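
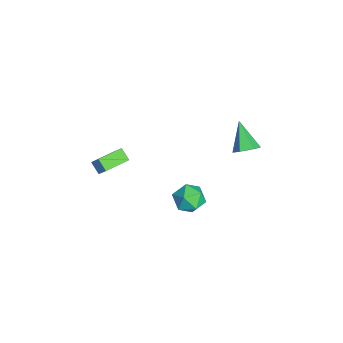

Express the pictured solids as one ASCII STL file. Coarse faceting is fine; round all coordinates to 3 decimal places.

solid 
facet normal -0.595 -0.203 -0.777
outer loop
vertex 1.315 -4.449 0.24
vertex 0.651 -3.172 0.414
vertex 1.87 -4.089 -0.279
endloop
endfacet
facet normal 0.458 -0.881 -0.121
outer loop
vertex 2.929 -3.728 1.106
vertex 1.315 -4.449 0.24
vertex 1.87 -4.089 -0.279
endloop
endfacet
facet normal -0.595 -0.203 -0.778
outer loop
vertex 1.87 -4.089 -0.279
vertex 0.651 -3.172 0.414
vertex 1.206 -2.813 -0.104
endloop
endfacet
facet normal 0.661 0.428 -0.617
outer loop
vertex 1.206 -2.813 -0.104
vertex 2.929 -3.728 1.106
vertex 1.87 -4.089 -0.279
endloop
endfacet
facet normal -0.661 -0.428 0.617
outer loop
vertex 1.315 -4.449 0.24
vertex 1.71 -2.811 1.799
vertex 0.651 -3.172 0.414
endloop
endfacet
facet normal 0.458 -0.881 -0.120
outer loop
vertex 2.374 -4.087 1.624
vertex 1.315 -4.449 0.24
vertex 2.929 -3.728 1.106
endloop
endfacet
facet normal -0.660 -0.428 0.617
outer loop
vertex 2.374 -4.087 1.624
vertex 1.71 -2.811 1.799
vertex 1.315 -4.449 0.24
endloop
endfacet
facet normal -0.458 0.881 0.120
outer loop
vertex 0.651 -3.172 0.414
vertex 1.71 -2.811 1.799
vertex 1.206 -2.813 -0.104
endloop
endfacet
facet normal 0.660 0.428 -0.617
outer loop
vertex 2.265 -2.451 1.28
vertex 2.929 -3.728 1.106
vertex 1.206 -2.813 -0.104
endloop
endfacet
facet normal -0.458 0.881 0.120
outer loop
vertex 1.206 -2.813 -0.104
vertex 1.71 -2.811 1.799
vertex 2.265 -2.451 1.28
endloop
endfacet
facet normal 0.595 0.203 0.778
outer loop
vertex 2.265 -2.451 1.28
vertex 2.374 -4.087 1.624
vertex 2.929 -3.728 1.106
endloop
endfacet
facet normal 0.595 0.203 0.777
outer loop
vertex 1.71 -2.811 1.799
vertex 2.374 -4.087 1.624
vertex 2.265 -2.451 1.28
endloop
endfacet
facet normal -0.870 0.086 0.486
outer loop
vertex 2.661 1.308 -1.13
vertex 2.42 0.364 -1.394
vertex 2.918 0.536 -0.533
endloop
endfacet
facet normal -0.366 0.490 0.791
outer loop
vertex 2.661 1.308 -1.13
vertex 2.918 0.536 -0.533
vertex 3.572 1.287 -0.696
endloop
endfacet
facet normal -0.121 0.946 0.300
outer loop
vertex 2.661 1.308 -1.13
vertex 3.572 1.287 -0.696
vertex 3.478 1.58 -1.657
endloop
endfacet
facet normal -0.474 0.825 -0.308
outer loop
vertex 2.661 1.308 -1.13
vertex 3.478 1.58 -1.657
vertex 2.766 1.01 -2.089
endloop
endfacet
facet normal -0.936 0.293 -0.194
outer loop
vertex 2.661 1.308 -1.13
vertex 2.766 1.01 -2.089
vertex 2.42 0.364 -1.394
endloop
endfacet
facet normal 0.172 0.063 0.983
outer loop
vertex 3.572 1.287 -0.696
vertex 2.918 0.536 -0.533
vertex 3.894 0.33 -0.691
endloop
endfacet
facet normal -0.642 -0.590 0.489
outer loop
vertex 2.918 0.536 -0.533
vertex 2.42 0.364 -1.394
vertex 3.182 -0.24 -1.123
endloop
endfacet
facet normal -0.750 -0.255 -0.611
outer loop
vertex 2.42 0.364 -1.394
vertex 2.766 1.01 -2.089
vertex 3.088 0.053 -2.084
endloop
endfacet
facet normal -0.001 0.605 -0.796
outer loop
vertex 2.766 1.01 -2.089
vertex 3.478 1.58 -1.657
vertex 3.742 0.804 -2.247
endloop
endfacet
facet normal 0.568 0.801 0.189
outer loop
vertex 3.478 1.58 -1.657
vertex 3.572 1.287 -0.696
vertex 4.24 0.976 -1.386
endloop
endfacet
facet normal 0.474 -0.825 0.308
outer loop
vertex 3.999 0.032 -1.65
vertex 3.894 0.33 -0.691
vertex 3.182 -0.24 -1.123
endloop
endfacet
facet normal 0.121 -0.946 -0.300
outer loop
vertex 3.999 0.032 -1.65
vertex 3.182 -0.24 -1.123
vertex 3.088 0.053 -2.084
endloop
endfacet
facet normal 0.366 -0.490 -0.791
outer loop
vertex 3.999 0.032 -1.65
vertex 3.088 0.053 -2.084
vertex 3.742 0.804 -2.247
endloop
endfacet
facet normal 0.870 -0.086 -0.486
outer loop
vertex 3.999 0.032 -1.65
vertex 3.742 0.804 -2.247
vertex 4.24 0.976 -1.386
endloop
endfacet
facet normal 0.936 -0.293 0.194
outer loop
vertex 3.999 0.032 -1.65
vertex 4.24 0.976 -1.386
vertex 3.894 0.33 -0.691
endloop
endfacet
facet normal 0.001 -0.605 0.796
outer loop
vertex 3.182 -0.24 -1.123
vertex 3.894 0.33 -0.691
vertex 2.918 0.536 -0.533
endloop
endfacet
facet normal -0.568 -0.801 -0.189
outer loop
vertex 3.088 0.053 -2.084
vertex 3.182 -0.24 -1.123
vertex 2.42 0.364 -1.394
endloop
endfacet
facet normal -0.172 -0.063 -0.983
outer loop
vertex 3.742 0.804 -2.247
vertex 3.088 0.053 -2.084
vertex 2.766 1.01 -2.089
endloop
endfacet
facet normal 0.642 0.590 -0.489
outer loop
vertex 4.24 0.976 -1.386
vertex 3.742 0.804 -2.247
vertex 3.478 1.58 -1.657
endloop
endfacet
facet normal 0.750 0.255 0.611
outer loop
vertex 3.894 0.33 -0.691
vertex 4.24 0.976 -1.386
vertex 3.572 1.287 -0.696
endloop
endfacet
facet normal 0.705 0.151 -0.693
outer loop
vertex 3.285 3.353 2.577
vertex 2.792 3.78 2.169
vertex 3.242 4.112 2.699
endloop
endfacet
facet normal 0.426 -0.120 0.897
outer loop
vertex 3.285 3.353 2.577
vertex 3.242 4.112 2.699
vertex 1.488 3.5 3.451
endloop
endfacet
facet normal 0.704 0.152 -0.693
outer loop
vertex 3.242 4.112 2.699
vertex 2.792 3.78 2.169
vertex 2.748 4.539 2.291
endloop
endfacet
facet normal 0.047 0.718 0.694
outer loop
vertex 3.242 4.112 2.699
vertex 2.748 4.539 2.291
vertex 1.488 3.5 3.451
endloop
endfacet
facet normal 0.705 0.152 -0.692
outer loop
vertex 2.748 4.539 2.291
vertex 2.792 3.78 2.169
vertex 2.299 4.208 1.761
endloop
endfacet
facet normal -0.618 0.786 0.033
outer loop
vertex 2.748 4.539 2.291
vertex 2.299 4.208 1.761
vertex 1.488 3.5 3.451
endloop
endfacet
facet normal 0.705 0.151 -0.693
outer loop
vertex 2.299 4.208 1.761
vertex 2.792 3.78 2.169
vertex 2.342 3.449 1.639
endloop
endfacet
facet normal -0.904 0.017 -0.427
outer loop
vertex 2.299 4.208 1.761
vertex 2.342 3.449 1.639
vertex 1.488 3.5 3.451
endloop
endfacet
facet normal 0.704 0.152 -0.693
outer loop
vertex 2.342 3.449 1.639
vertex 2.792 3.78 2.169
vertex 2.836 3.021 2.047
endloop
endfacet
facet normal -0.526 -0.821 -0.225
outer loop
vertex 2.342 3.449 1.639
vertex 2.836 3.021 2.047
vertex 1.488 3.5 3.451
endloop
endfacet
facet normal 0.705 0.152 -0.693
outer loop
vertex 2.836 3.021 2.047
vertex 2.792 3.78 2.169
vertex 3.285 3.353 2.577
endloop
endfacet
facet normal 0.140 -0.888 0.438
outer loop
vertex 2.836 3.021 2.047
vertex 3.285 3.353 2.577
vertex 1.488 3.5 3.451
endloop
endfacet

endsolid


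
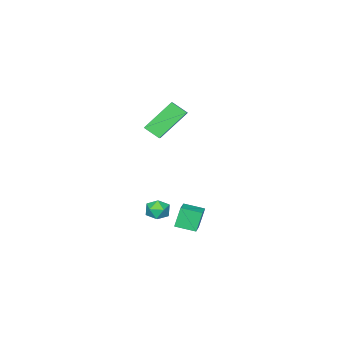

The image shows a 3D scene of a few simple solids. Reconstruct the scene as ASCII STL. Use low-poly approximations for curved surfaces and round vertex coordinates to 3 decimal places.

solid 
facet normal 0.453 0.401 0.796
outer loop
vertex 2.766 2.975 -3.053
vertex 2.624 2.395 -2.68
vertex 3.225 2.441 -3.045
endloop
endfacet
facet normal 0.743 0.642 0.189
outer loop
vertex 2.766 2.975 -3.053
vertex 3.225 2.441 -3.045
vertex 3.087 2.778 -3.648
endloop
endfacet
facet normal 0.229 0.954 -0.192
outer loop
vertex 2.766 2.975 -3.053
vertex 3.087 2.778 -3.648
vertex 2.402 2.941 -3.655
endloop
endfacet
facet normal -0.380 0.908 0.178
outer loop
vertex 2.766 2.975 -3.053
vertex 2.402 2.941 -3.655
vertex 2.116 2.704 -3.057
endloop
endfacet
facet normal -0.241 0.566 0.788
outer loop
vertex 2.766 2.975 -3.053
vertex 2.116 2.704 -3.057
vertex 2.624 2.395 -2.68
endloop
endfacet
facet normal 0.980 0.078 -0.181
outer loop
vertex 3.087 2.778 -3.648
vertex 3.225 2.441 -3.045
vertex 3.144 2.076 -3.643
endloop
endfacet
facet normal 0.511 -0.311 0.802
outer loop
vertex 3.225 2.441 -3.045
vertex 2.624 2.395 -2.68
vertex 2.858 1.839 -3.045
endloop
endfacet
facet normal -0.613 -0.044 0.789
outer loop
vertex 2.624 2.395 -2.68
vertex 2.116 2.704 -3.057
vertex 2.173 2.002 -3.052
endloop
endfacet
facet normal -0.837 0.510 -0.198
outer loop
vertex 2.116 2.704 -3.057
vertex 2.402 2.941 -3.655
vertex 2.035 2.339 -3.655
endloop
endfacet
facet normal 0.147 0.585 -0.797
outer loop
vertex 2.402 2.941 -3.655
vertex 3.087 2.778 -3.648
vertex 2.636 2.385 -4.02
endloop
endfacet
facet normal 0.380 -0.908 -0.178
outer loop
vertex 2.494 1.805 -3.647
vertex 3.144 2.076 -3.643
vertex 2.858 1.839 -3.045
endloop
endfacet
facet normal -0.229 -0.954 0.192
outer loop
vertex 2.494 1.805 -3.647
vertex 2.858 1.839 -3.045
vertex 2.173 2.002 -3.052
endloop
endfacet
facet normal -0.743 -0.642 -0.189
outer loop
vertex 2.494 1.805 -3.647
vertex 2.173 2.002 -3.052
vertex 2.035 2.339 -3.655
endloop
endfacet
facet normal -0.453 -0.401 -0.796
outer loop
vertex 2.494 1.805 -3.647
vertex 2.035 2.339 -3.655
vertex 2.636 2.385 -4.02
endloop
endfacet
facet normal 0.241 -0.566 -0.788
outer loop
vertex 2.494 1.805 -3.647
vertex 2.636 2.385 -4.02
vertex 3.144 2.076 -3.643
endloop
endfacet
facet normal 0.837 -0.510 0.198
outer loop
vertex 2.858 1.839 -3.045
vertex 3.144 2.076 -3.643
vertex 3.225 2.441 -3.045
endloop
endfacet
facet normal -0.147 -0.585 0.797
outer loop
vertex 2.173 2.002 -3.052
vertex 2.858 1.839 -3.045
vertex 2.624 2.395 -2.68
endloop
endfacet
facet normal -0.980 -0.078 0.181
outer loop
vertex 2.035 2.339 -3.655
vertex 2.173 2.002 -3.052
vertex 2.116 2.704 -3.057
endloop
endfacet
facet normal -0.511 0.311 -0.802
outer loop
vertex 2.636 2.385 -4.02
vertex 2.035 2.339 -3.655
vertex 2.402 2.941 -3.655
endloop
endfacet
facet normal 0.613 0.044 -0.789
outer loop
vertex 3.144 2.076 -3.643
vertex 2.636 2.385 -4.02
vertex 3.087 2.778 -3.648
endloop
endfacet
facet normal -0.691 0.221 0.688
outer loop
vertex 1.084 1.848 3.463
vertex 1.614 2.331 3.84
vertex 0.783 2.605 2.918
endloop
endfacet
facet normal -0.655 -0.595 -0.466
outer loop
vertex 2.206 2.149 1.5
vertex 1.084 1.848 3.463
vertex 0.783 2.605 2.918
endloop
endfacet
facet normal -0.691 0.222 0.688
outer loop
vertex 0.783 2.605 2.918
vertex 1.614 2.331 3.84
vertex 1.313 3.088 3.294
endloop
endfacet
facet normal -0.308 0.771 -0.557
outer loop
vertex 1.313 3.088 3.294
vertex 2.206 2.149 1.5
vertex 0.783 2.605 2.918
endloop
endfacet
facet normal 0.307 -0.772 0.557
outer loop
vertex 1.084 1.848 3.463
vertex 3.037 1.875 2.422
vertex 1.614 2.331 3.84
endloop
endfacet
facet normal -0.654 -0.596 -0.465
outer loop
vertex 2.507 1.392 2.046
vertex 1.084 1.848 3.463
vertex 2.206 2.149 1.5
endloop
endfacet
facet normal 0.308 -0.771 0.557
outer loop
vertex 2.507 1.392 2.046
vertex 3.037 1.875 2.422
vertex 1.084 1.848 3.463
endloop
endfacet
facet normal 0.655 0.596 0.465
outer loop
vertex 1.614 2.331 3.84
vertex 3.037 1.875 2.422
vertex 1.313 3.088 3.294
endloop
endfacet
facet normal -0.307 0.772 -0.557
outer loop
vertex 2.736 2.632 1.877
vertex 2.206 2.149 1.5
vertex 1.313 3.088 3.294
endloop
endfacet
facet normal 0.655 0.596 0.466
outer loop
vertex 1.313 3.088 3.294
vertex 3.037 1.875 2.422
vertex 2.736 2.632 1.877
endloop
endfacet
facet normal 0.691 -0.221 -0.688
outer loop
vertex 2.736 2.632 1.877
vertex 2.507 1.392 2.046
vertex 2.206 2.149 1.5
endloop
endfacet
facet normal 0.690 -0.221 -0.689
outer loop
vertex 3.037 1.875 2.422
vertex 2.507 1.392 2.046
vertex 2.736 2.632 1.877
endloop
endfacet
facet normal -0.552 0.808 -0.208
outer loop
vertex 1.0 4.069 -3.219
vertex 1.816 4.706 -2.91
vertex 1.431 4.07 -4.36
endloop
endfacet
facet normal -0.755 -0.590 -0.286
outer loop
vertex 2.044 3.174 -4.13
vertex 1.0 4.069 -3.219
vertex 1.431 4.07 -4.36
endloop
endfacet
facet normal -0.553 0.807 -0.207
outer loop
vertex 1.431 4.07 -4.36
vertex 1.816 4.706 -2.91
vertex 2.247 4.708 -4.051
endloop
endfacet
facet normal 0.353 0.001 -0.936
outer loop
vertex 2.247 4.708 -4.051
vertex 2.044 3.174 -4.13
vertex 1.431 4.07 -4.36
endloop
endfacet
facet normal -0.353 -0.001 0.936
outer loop
vertex 1.0 4.069 -3.219
vertex 2.429 3.81 -2.68
vertex 1.816 4.706 -2.91
endloop
endfacet
facet normal -0.755 -0.590 -0.286
outer loop
vertex 1.613 3.172 -2.989
vertex 1.0 4.069 -3.219
vertex 2.044 3.174 -4.13
endloop
endfacet
facet normal -0.353 -0.001 0.936
outer loop
vertex 1.613 3.172 -2.989
vertex 2.429 3.81 -2.68
vertex 1.0 4.069 -3.219
endloop
endfacet
facet normal 0.755 0.590 0.286
outer loop
vertex 1.816 4.706 -2.91
vertex 2.429 3.81 -2.68
vertex 2.247 4.708 -4.051
endloop
endfacet
facet normal 0.353 0.001 -0.936
outer loop
vertex 2.86 3.811 -3.821
vertex 2.044 3.174 -4.13
vertex 2.247 4.708 -4.051
endloop
endfacet
facet normal 0.755 0.590 0.286
outer loop
vertex 2.247 4.708 -4.051
vertex 2.429 3.81 -2.68
vertex 2.86 3.811 -3.821
endloop
endfacet
facet normal 0.552 -0.808 0.207
outer loop
vertex 2.86 3.811 -3.821
vertex 1.613 3.172 -2.989
vertex 2.044 3.174 -4.13
endloop
endfacet
facet normal 0.552 -0.807 0.208
outer loop
vertex 2.429 3.81 -2.68
vertex 1.613 3.172 -2.989
vertex 2.86 3.811 -3.821
endloop
endfacet

endsolid


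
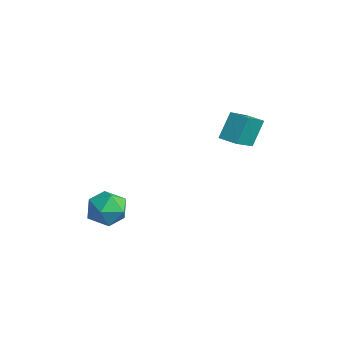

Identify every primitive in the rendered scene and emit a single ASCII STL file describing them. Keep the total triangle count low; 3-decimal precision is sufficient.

solid 
facet normal -0.907 -0.415 0.071
outer loop
vertex -0.361 1.705 4.808
vertex -1.111 3.157 3.708
vertex -0.081 0.873 3.518
endloop
endfacet
facet normal 0.381 -0.737 0.558
outer loop
vertex 0.771 1.263 3.452
vertex -0.361 1.705 4.808
vertex -0.081 0.873 3.518
endloop
endfacet
facet normal -0.907 -0.415 0.072
outer loop
vertex -0.081 0.873 3.518
vertex -1.111 3.157 3.708
vertex -0.832 2.325 2.419
endloop
endfacet
facet normal 0.180 -0.533 -0.827
outer loop
vertex -0.832 2.325 2.419
vertex 0.771 1.263 3.452
vertex -0.081 0.873 3.518
endloop
endfacet
facet normal -0.180 0.533 0.827
outer loop
vertex -0.361 1.705 4.808
vertex -0.259 3.547 3.642
vertex -1.111 3.157 3.708
endloop
endfacet
facet normal 0.381 -0.737 0.558
outer loop
vertex 0.492 2.095 4.741
vertex -0.361 1.705 4.808
vertex 0.771 1.263 3.452
endloop
endfacet
facet normal -0.179 0.533 0.827
outer loop
vertex 0.492 2.095 4.741
vertex -0.259 3.547 3.642
vertex -0.361 1.705 4.808
endloop
endfacet
facet normal -0.381 0.737 -0.558
outer loop
vertex -1.111 3.157 3.708
vertex -0.259 3.547 3.642
vertex -0.832 2.325 2.419
endloop
endfacet
facet normal 0.179 -0.534 -0.827
outer loop
vertex 0.021 2.715 2.352
vertex 0.771 1.263 3.452
vertex -0.832 2.325 2.419
endloop
endfacet
facet normal -0.381 0.737 -0.558
outer loop
vertex -0.832 2.325 2.419
vertex -0.259 3.547 3.642
vertex 0.021 2.715 2.352
endloop
endfacet
facet normal 0.907 0.415 -0.071
outer loop
vertex 0.021 2.715 2.352
vertex 0.492 2.095 4.741
vertex 0.771 1.263 3.452
endloop
endfacet
facet normal 0.907 0.415 -0.071
outer loop
vertex -0.259 3.547 3.642
vertex 0.492 2.095 4.741
vertex 0.021 2.715 2.352
endloop
endfacet
facet normal -0.049 0.958 -0.284
outer loop
vertex -3.208 -2.319 -2.662
vertex -4.303 -2.299 -2.404
vertex -3.536 -2.029 -1.626
endloop
endfacet
facet normal 0.600 0.799 -0.034
outer loop
vertex -3.208 -2.319 -2.662
vertex -3.536 -2.029 -1.626
vertex -2.646 -2.703 -1.767
endloop
endfacet
facet normal 0.864 0.266 -0.428
outer loop
vertex -3.208 -2.319 -2.662
vertex -2.646 -2.703 -1.767
vertex -2.863 -3.389 -2.632
endloop
endfacet
facet normal 0.377 0.096 -0.921
outer loop
vertex -3.208 -2.319 -2.662
vertex -2.863 -3.389 -2.632
vertex -3.886 -3.139 -3.025
endloop
endfacet
facet normal -0.186 0.523 -0.832
outer loop
vertex -3.208 -2.319 -2.662
vertex -3.886 -3.139 -3.025
vertex -4.303 -2.299 -2.404
endloop
endfacet
facet normal 0.527 0.563 0.637
outer loop
vertex -2.646 -2.703 -1.767
vertex -3.536 -2.029 -1.626
vertex -3.394 -2.921 -0.955
endloop
endfacet
facet normal -0.524 0.820 0.232
outer loop
vertex -3.536 -2.029 -1.626
vertex -4.303 -2.299 -2.404
vertex -4.417 -2.671 -1.348
endloop
endfacet
facet normal -0.746 0.115 -0.656
outer loop
vertex -4.303 -2.299 -2.404
vertex -3.886 -3.139 -3.025
vertex -4.634 -3.357 -2.213
endloop
endfacet
facet normal 0.167 -0.576 -0.801
outer loop
vertex -3.886 -3.139 -3.025
vertex -2.863 -3.389 -2.632
vertex -3.744 -4.031 -2.354
endloop
endfacet
facet normal 0.954 -0.299 -0.002
outer loop
vertex -2.863 -3.389 -2.632
vertex -2.646 -2.703 -1.767
vertex -2.977 -3.761 -1.576
endloop
endfacet
facet normal -0.377 -0.096 0.921
outer loop
vertex -4.072 -3.741 -1.318
vertex -3.394 -2.921 -0.955
vertex -4.417 -2.671 -1.348
endloop
endfacet
facet normal -0.864 -0.266 0.428
outer loop
vertex -4.072 -3.741 -1.318
vertex -4.417 -2.671 -1.348
vertex -4.634 -3.357 -2.213
endloop
endfacet
facet normal -0.600 -0.799 0.034
outer loop
vertex -4.072 -3.741 -1.318
vertex -4.634 -3.357 -2.213
vertex -3.744 -4.031 -2.354
endloop
endfacet
facet normal 0.049 -0.958 0.284
outer loop
vertex -4.072 -3.741 -1.318
vertex -3.744 -4.031 -2.354
vertex -2.977 -3.761 -1.576
endloop
endfacet
facet normal 0.186 -0.523 0.832
outer loop
vertex -4.072 -3.741 -1.318
vertex -2.977 -3.761 -1.576
vertex -3.394 -2.921 -0.955
endloop
endfacet
facet normal -0.167 0.576 0.801
outer loop
vertex -4.417 -2.671 -1.348
vertex -3.394 -2.921 -0.955
vertex -3.536 -2.029 -1.626
endloop
endfacet
facet normal -0.954 0.299 0.002
outer loop
vertex -4.634 -3.357 -2.213
vertex -4.417 -2.671 -1.348
vertex -4.303 -2.299 -2.404
endloop
endfacet
facet normal -0.527 -0.563 -0.637
outer loop
vertex -3.744 -4.031 -2.354
vertex -4.634 -3.357 -2.213
vertex -3.886 -3.139 -3.025
endloop
endfacet
facet normal 0.524 -0.820 -0.232
outer loop
vertex -2.977 -3.761 -1.576
vertex -3.744 -4.031 -2.354
vertex -2.863 -3.389 -2.632
endloop
endfacet
facet normal 0.746 -0.115 0.656
outer loop
vertex -3.394 -2.921 -0.955
vertex -2.977 -3.761 -1.576
vertex -2.646 -2.703 -1.767
endloop
endfacet

endsolid


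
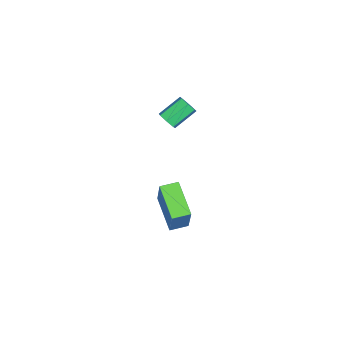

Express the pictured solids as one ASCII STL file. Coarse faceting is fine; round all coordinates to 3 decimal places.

solid 
facet normal -0.771 -0.453 0.447
outer loop
vertex 2.984 2.19 -1.081
vertex 2.578 2.956 -1.005
vertex 2.158 1.92 -2.782
endloop
endfacet
facet normal 0.466 -0.880 -0.087
outer loop
vertex 3.562 2.744 -3.595
vertex 2.984 2.19 -1.081
vertex 2.158 1.92 -2.782
endloop
endfacet
facet normal -0.771 -0.454 0.447
outer loop
vertex 2.158 1.92 -2.782
vertex 2.578 2.956 -1.005
vertex 1.752 2.685 -2.706
endloop
endfacet
facet normal -0.433 -0.141 -0.890
outer loop
vertex 1.752 2.685 -2.706
vertex 3.562 2.744 -3.595
vertex 2.158 1.92 -2.782
endloop
endfacet
facet normal 0.433 0.141 0.890
outer loop
vertex 2.984 2.19 -1.081
vertex 3.982 3.78 -1.818
vertex 2.578 2.956 -1.005
endloop
endfacet
facet normal 0.467 -0.880 -0.087
outer loop
vertex 4.388 3.015 -1.894
vertex 2.984 2.19 -1.081
vertex 3.562 2.744 -3.595
endloop
endfacet
facet normal 0.433 0.141 0.890
outer loop
vertex 4.388 3.015 -1.894
vertex 3.982 3.78 -1.818
vertex 2.984 2.19 -1.081
endloop
endfacet
facet normal -0.467 0.880 0.086
outer loop
vertex 2.578 2.956 -1.005
vertex 3.982 3.78 -1.818
vertex 1.752 2.685 -2.706
endloop
endfacet
facet normal -0.433 -0.141 -0.890
outer loop
vertex 3.156 3.51 -3.519
vertex 3.562 2.744 -3.595
vertex 1.752 2.685 -2.706
endloop
endfacet
facet normal -0.467 0.880 0.087
outer loop
vertex 1.752 2.685 -2.706
vertex 3.982 3.78 -1.818
vertex 3.156 3.51 -3.519
endloop
endfacet
facet normal 0.771 0.453 -0.447
outer loop
vertex 3.156 3.51 -3.519
vertex 4.388 3.015 -1.894
vertex 3.562 2.744 -3.595
endloop
endfacet
facet normal 0.771 0.454 -0.447
outer loop
vertex 3.982 3.78 -1.818
vertex 4.388 3.015 -1.894
vertex 3.156 3.51 -3.519
endloop
endfacet
facet normal 0.555 -0.627 -0.546
outer loop
vertex 2.309 2.374 2.894
vertex 1.912 2.311 2.563
vertex 2.295 2.663 2.548
endloop
endfacet
facet normal 0.831 0.443 0.336
outer loop
vertex 2.309 2.374 2.894
vertex 2.295 2.663 2.548
vertex 1.604 3.171 3.587
endloop
endfacet
facet normal 0.831 0.443 0.336
outer loop
vertex 1.604 3.171 3.587
vertex 2.295 2.663 2.548
vertex 1.59 3.46 3.241
endloop
endfacet
facet normal -0.554 0.628 0.547
outer loop
vertex 1.604 3.171 3.587
vertex 1.59 3.46 3.241
vertex 1.208 3.109 3.257
endloop
endfacet
facet normal 0.555 -0.628 -0.546
outer loop
vertex 2.295 2.663 2.548
vertex 1.912 2.311 2.563
vertex 1.993 2.687 2.213
endloop
endfacet
facet normal 0.495 0.777 -0.390
outer loop
vertex 2.295 2.663 2.548
vertex 1.993 2.687 2.213
vertex 1.59 3.46 3.241
endloop
endfacet
facet normal 0.495 0.776 -0.390
outer loop
vertex 1.59 3.46 3.241
vertex 1.993 2.687 2.213
vertex 1.288 3.485 2.907
endloop
endfacet
facet normal -0.554 0.627 0.548
outer loop
vertex 1.59 3.46 3.241
vertex 1.288 3.485 2.907
vertex 1.208 3.109 3.257
endloop
endfacet
facet normal 0.555 -0.628 -0.546
outer loop
vertex 1.993 2.687 2.213
vertex 1.912 2.311 2.563
vertex 1.63 2.428 2.142
endloop
endfacet
facet normal -0.214 0.526 -0.823
outer loop
vertex 1.993 2.687 2.213
vertex 1.63 2.428 2.142
vertex 1.288 3.485 2.907
endloop
endfacet
facet normal -0.215 0.526 -0.823
outer loop
vertex 1.288 3.485 2.907
vertex 1.63 2.428 2.142
vertex 0.926 3.226 2.836
endloop
endfacet
facet normal -0.556 0.627 0.546
outer loop
vertex 1.288 3.485 2.907
vertex 0.926 3.226 2.836
vertex 1.208 3.109 3.257
endloop
endfacet
facet normal 0.554 -0.628 -0.546
outer loop
vertex 1.63 2.428 2.142
vertex 1.912 2.311 2.563
vertex 1.48 2.081 2.389
endloop
endfacet
facet normal -0.763 -0.122 -0.634
outer loop
vertex 1.63 2.428 2.142
vertex 1.48 2.081 2.389
vertex 0.926 3.226 2.836
endloop
endfacet
facet normal -0.762 -0.120 -0.637
outer loop
vertex 0.926 3.226 2.836
vertex 1.48 2.081 2.389
vertex 0.775 2.879 3.082
endloop
endfacet
facet normal -0.554 0.628 0.546
outer loop
vertex 0.926 3.226 2.836
vertex 0.775 2.879 3.082
vertex 1.208 3.109 3.257
endloop
endfacet
facet normal 0.554 -0.628 -0.546
outer loop
vertex 1.48 2.081 2.389
vertex 1.912 2.311 2.563
vertex 1.655 1.908 2.766
endloop
endfacet
facet normal -0.736 -0.677 0.031
outer loop
vertex 1.48 2.081 2.389
vertex 1.655 1.908 2.766
vertex 0.775 2.879 3.082
endloop
endfacet
facet normal -0.736 -0.677 0.031
outer loop
vertex 0.775 2.879 3.082
vertex 1.655 1.908 2.766
vertex 0.951 2.705 3.46
endloop
endfacet
facet normal -0.554 0.627 0.547
outer loop
vertex 0.775 2.879 3.082
vertex 0.951 2.705 3.46
vertex 1.208 3.109 3.257
endloop
endfacet
facet normal 0.554 -0.628 -0.546
outer loop
vertex 1.655 1.908 2.766
vertex 1.912 2.311 2.563
vertex 2.024 2.038 2.991
endloop
endfacet
facet normal -0.155 -0.723 0.673
outer loop
vertex 1.655 1.908 2.766
vertex 2.024 2.038 2.991
vertex 0.951 2.705 3.46
endloop
endfacet
facet normal -0.156 -0.723 0.673
outer loop
vertex 0.951 2.705 3.46
vertex 2.024 2.038 2.991
vertex 1.319 2.835 3.685
endloop
endfacet
facet normal -0.555 0.627 0.546
outer loop
vertex 0.951 2.705 3.46
vertex 1.319 2.835 3.685
vertex 1.208 3.109 3.257
endloop
endfacet
facet normal 0.555 -0.628 -0.546
outer loop
vertex 2.024 2.038 2.991
vertex 1.912 2.311 2.563
vertex 2.309 2.374 2.894
endloop
endfacet
facet normal 0.542 -0.226 0.810
outer loop
vertex 2.024 2.038 2.991
vertex 2.309 2.374 2.894
vertex 1.319 2.835 3.685
endloop
endfacet
facet normal 0.543 -0.224 0.810
outer loop
vertex 1.319 2.835 3.685
vertex 2.309 2.374 2.894
vertex 1.604 3.171 3.587
endloop
endfacet
facet normal -0.554 0.629 0.546
outer loop
vertex 1.319 2.835 3.685
vertex 1.604 3.171 3.587
vertex 1.208 3.109 3.257
endloop
endfacet

endsolid


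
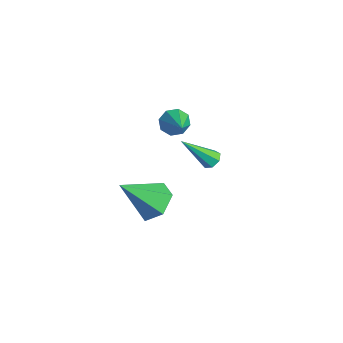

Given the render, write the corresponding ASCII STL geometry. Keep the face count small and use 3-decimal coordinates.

solid 
facet normal -0.834 0.221 -0.506
outer loop
vertex 0.7 -0.57 0.247
vertex 0.439 -0.255 0.815
vertex 0.825 -0.049 0.269
endloop
endfacet
facet normal 0.766 -0.158 -0.623
outer loop
vertex 0.7 -0.57 0.247
vertex 0.825 -0.049 0.269
vertex 1.841 -0.625 1.665
endloop
endfacet
facet normal -0.834 0.219 -0.507
outer loop
vertex 0.825 -0.049 0.269
vertex 0.439 -0.255 0.815
vertex 0.723 0.351 0.61
endloop
endfacet
facet normal 0.783 0.507 -0.361
outer loop
vertex 0.825 -0.049 0.269
vertex 0.723 0.351 0.61
vertex 1.841 -0.625 1.665
endloop
endfacet
facet normal -0.835 0.221 -0.504
outer loop
vertex 0.723 0.351 0.61
vertex 0.439 -0.255 0.815
vertex 0.456 0.396 1.072
endloop
endfacet
facet normal 0.517 0.828 0.218
outer loop
vertex 0.723 0.351 0.61
vertex 0.456 0.396 1.072
vertex 1.841 -0.625 1.665
endloop
endfacet
facet normal -0.834 0.221 -0.505
outer loop
vertex 0.456 0.396 1.072
vertex 0.439 -0.255 0.815
vertex 0.178 0.06 1.384
endloop
endfacet
facet normal 0.124 0.618 0.776
outer loop
vertex 0.456 0.396 1.072
vertex 0.178 0.06 1.384
vertex 1.841 -0.625 1.665
endloop
endfacet
facet normal -0.835 0.220 -0.505
outer loop
vertex 0.178 0.06 1.384
vertex 0.439 -0.255 0.815
vertex 0.054 -0.461 1.362
endloop
endfacet
facet normal -0.167 -0.002 0.986
outer loop
vertex 0.178 0.06 1.384
vertex 0.054 -0.461 1.362
vertex 1.841 -0.625 1.665
endloop
endfacet
facet normal -0.835 0.221 -0.504
outer loop
vertex 0.054 -0.461 1.362
vertex 0.439 -0.255 0.815
vertex 0.155 -0.861 1.02
endloop
endfacet
facet normal -0.184 -0.665 0.724
outer loop
vertex 0.054 -0.461 1.362
vertex 0.155 -0.861 1.02
vertex 1.841 -0.625 1.665
endloop
endfacet
facet normal -0.834 0.220 -0.506
outer loop
vertex 0.155 -0.861 1.02
vertex 0.439 -0.255 0.815
vertex 0.423 -0.906 0.559
endloop
endfacet
facet normal 0.083 -0.986 0.144
outer loop
vertex 0.155 -0.861 1.02
vertex 0.423 -0.906 0.559
vertex 1.841 -0.625 1.665
endloop
endfacet
facet normal -0.835 0.219 -0.505
outer loop
vertex 0.423 -0.906 0.559
vertex 0.439 -0.255 0.815
vertex 0.7 -0.57 0.247
endloop
endfacet
facet normal 0.476 -0.776 -0.413
outer loop
vertex 0.423 -0.906 0.559
vertex 0.7 -0.57 0.247
vertex 1.841 -0.625 1.665
endloop
endfacet
facet normal 0.169 0.640 -0.749
outer loop
vertex -1.239 2.51 -4.861
vertex -1.727 2.728 -4.785
vertex -1.257 2.868 -4.559
endloop
endfacet
facet normal 0.923 -0.220 0.316
outer loop
vertex -1.239 2.51 -4.861
vertex -1.257 2.868 -4.559
vertex -2.093 1.352 -3.175
endloop
endfacet
facet normal 0.170 0.640 -0.749
outer loop
vertex -1.257 2.868 -4.559
vertex -1.727 2.728 -4.785
vertex -1.629 3.121 -4.427
endloop
endfacet
facet normal 0.533 0.391 0.750
outer loop
vertex -1.257 2.868 -4.559
vertex -1.629 3.121 -4.427
vertex -2.093 1.352 -3.175
endloop
endfacet
facet normal 0.172 0.640 -0.749
outer loop
vertex -1.629 3.121 -4.427
vertex -1.727 2.728 -4.785
vertex -2.075 3.078 -4.566
endloop
endfacet
facet normal -0.290 0.602 0.744
outer loop
vertex -1.629 3.121 -4.427
vertex -2.075 3.078 -4.566
vertex -2.093 1.352 -3.175
endloop
endfacet
facet normal 0.171 0.639 -0.750
outer loop
vertex -2.075 3.078 -4.566
vertex -1.727 2.728 -4.785
vertex -2.259 2.772 -4.869
endloop
endfacet
facet normal -0.919 0.253 0.302
outer loop
vertex -2.075 3.078 -4.566
vertex -2.259 2.772 -4.869
vertex -2.093 1.352 -3.175
endloop
endfacet
facet normal 0.171 0.640 -0.749
outer loop
vertex -2.259 2.772 -4.869
vertex -1.727 2.728 -4.785
vertex -2.042 2.433 -5.109
endloop
endfacet
facet normal -0.886 -0.394 -0.244
outer loop
vertex -2.259 2.772 -4.869
vertex -2.042 2.433 -5.109
vertex -2.093 1.352 -3.175
endloop
endfacet
facet normal 0.170 0.641 -0.749
outer loop
vertex -2.042 2.433 -5.109
vertex -1.727 2.728 -4.785
vertex -1.588 2.316 -5.106
endloop
endfacet
facet normal -0.216 -0.850 -0.481
outer loop
vertex -2.042 2.433 -5.109
vertex -1.588 2.316 -5.106
vertex -2.093 1.352 -3.175
endloop
endfacet
facet normal 0.170 0.641 -0.749
outer loop
vertex -1.588 2.316 -5.106
vertex -1.727 2.728 -4.785
vertex -1.239 2.51 -4.861
endloop
endfacet
facet normal 0.592 -0.772 -0.231
outer loop
vertex -1.588 2.316 -5.106
vertex -1.239 2.51 -4.861
vertex -2.093 1.352 -3.175
endloop
endfacet
facet normal 0.137 0.682 -0.718
outer loop
vertex 3.73 -2.017 -0.647
vertex 3.225 -2.601 -1.298
vertex 2.73 -1.917 -0.743
endloop
endfacet
facet normal -0.047 0.408 0.912
outer loop
vertex 3.73 -2.017 -0.647
vertex 2.73 -1.917 -0.743
vertex 2.935 -4.039 0.218
endloop
endfacet
facet normal 0.137 0.682 -0.718
outer loop
vertex 2.73 -1.917 -0.743
vertex 3.225 -2.601 -1.298
vertex 2.224 -2.501 -1.394
endloop
endfacet
facet normal -0.842 0.153 0.517
outer loop
vertex 2.73 -1.917 -0.743
vertex 2.224 -2.501 -1.394
vertex 2.935 -4.039 0.218
endloop
endfacet
facet normal 0.137 0.683 -0.718
outer loop
vertex 2.224 -2.501 -1.394
vertex 3.225 -2.601 -1.298
vertex 2.719 -3.184 -1.949
endloop
endfacet
facet normal -0.848 -0.517 -0.120
outer loop
vertex 2.224 -2.501 -1.394
vertex 2.719 -3.184 -1.949
vertex 2.935 -4.039 0.218
endloop
endfacet
facet normal 0.137 0.683 -0.718
outer loop
vertex 2.719 -3.184 -1.949
vertex 3.225 -2.601 -1.298
vertex 3.719 -3.284 -1.853
endloop
endfacet
facet normal -0.058 -0.931 -0.361
outer loop
vertex 2.719 -3.184 -1.949
vertex 3.719 -3.284 -1.853
vertex 2.935 -4.039 0.218
endloop
endfacet
facet normal 0.137 0.683 -0.718
outer loop
vertex 3.719 -3.284 -1.853
vertex 3.225 -2.601 -1.298
vertex 4.225 -2.701 -1.202
endloop
endfacet
facet normal 0.737 -0.676 0.033
outer loop
vertex 3.719 -3.284 -1.853
vertex 4.225 -2.701 -1.202
vertex 2.935 -4.039 0.218
endloop
endfacet
facet normal 0.137 0.682 -0.718
outer loop
vertex 4.225 -2.701 -1.202
vertex 3.225 -2.601 -1.298
vertex 3.73 -2.017 -0.647
endloop
endfacet
facet normal 0.743 -0.006 0.669
outer loop
vertex 4.225 -2.701 -1.202
vertex 3.73 -2.017 -0.647
vertex 2.935 -4.039 0.218
endloop
endfacet

endsolid


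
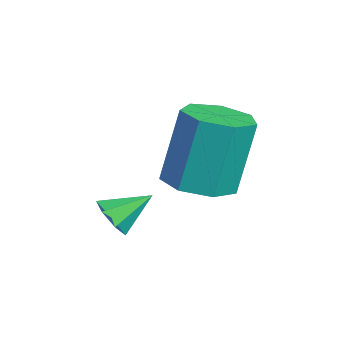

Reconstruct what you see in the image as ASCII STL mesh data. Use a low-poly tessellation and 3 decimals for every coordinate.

solid 
facet normal 0.055 -0.833 -0.550
outer loop
vertex 0.278 -1.124 -1.743
vertex -0.281 -1.137 -1.779
vertex 0.085 -0.887 -2.121
endloop
endfacet
facet normal 0.802 0.597 -0.035
outer loop
vertex 0.278 -1.124 -1.743
vertex 0.085 -0.887 -2.121
vertex -0.339 -0.263 -1.201
endloop
endfacet
facet normal 0.054 -0.833 -0.551
outer loop
vertex 0.085 -0.887 -2.121
vertex -0.281 -1.137 -1.779
vertex -0.383 -0.838 -2.241
endloop
endfacet
facet normal 0.212 0.851 -0.480
outer loop
vertex 0.085 -0.887 -2.121
vertex -0.383 -0.838 -2.241
vertex -0.339 -0.263 -1.201
endloop
endfacet
facet normal 0.057 -0.832 -0.551
outer loop
vertex -0.383 -0.838 -2.241
vertex -0.281 -1.137 -1.779
vertex -0.775 -1.015 -2.014
endloop
endfacet
facet normal -0.555 0.737 -0.384
outer loop
vertex -0.383 -0.838 -2.241
vertex -0.775 -1.015 -2.014
vertex -0.339 -0.263 -1.201
endloop
endfacet
facet normal 0.056 -0.833 -0.551
outer loop
vertex -0.775 -1.015 -2.014
vertex -0.281 -1.137 -1.779
vertex -0.794 -1.284 -1.609
endloop
endfacet
facet normal -0.923 0.339 0.182
outer loop
vertex -0.775 -1.015 -2.014
vertex -0.794 -1.284 -1.609
vertex -0.339 -0.263 -1.201
endloop
endfacet
facet normal 0.056 -0.833 -0.551
outer loop
vertex -0.794 -1.284 -1.609
vertex -0.281 -1.137 -1.779
vertex -0.427 -1.442 -1.333
endloop
endfacet
facet normal -0.612 -0.043 0.790
outer loop
vertex -0.794 -1.284 -1.609
vertex -0.427 -1.442 -1.333
vertex -0.339 -0.263 -1.201
endloop
endfacet
facet normal 0.055 -0.832 -0.551
outer loop
vertex -0.427 -1.442 -1.333
vertex -0.281 -1.137 -1.779
vertex 0.05 -1.371 -1.393
endloop
endfacet
facet normal 0.142 -0.121 0.983
outer loop
vertex -0.427 -1.442 -1.333
vertex 0.05 -1.371 -1.393
vertex -0.339 -0.263 -1.201
endloop
endfacet
facet normal 0.055 -0.832 -0.552
outer loop
vertex 0.05 -1.371 -1.393
vertex -0.281 -1.137 -1.779
vertex 0.278 -1.124 -1.743
endloop
endfacet
facet normal 0.770 0.163 0.617
outer loop
vertex 0.05 -1.371 -1.393
vertex 0.278 -1.124 -1.743
vertex -0.339 -0.263 -1.201
endloop
endfacet
facet normal 0.097 -0.231 -0.968
outer loop
vertex -0.711 1.087 -1.57
vertex -1.57 0.903 -1.612
vertex -1.166 1.671 -1.755
endloop
endfacet
facet normal 0.797 0.601 -0.064
outer loop
vertex -0.711 1.087 -1.57
vertex -1.166 1.671 -1.755
vertex -0.91 1.561 0.414
endloop
endfacet
facet normal 0.797 0.601 -0.064
outer loop
vertex -0.91 1.561 0.414
vertex -1.166 1.671 -1.755
vertex -1.365 2.145 0.229
endloop
endfacet
facet normal -0.097 0.231 0.968
outer loop
vertex -0.91 1.561 0.414
vertex -1.365 2.145 0.229
vertex -1.77 1.377 0.372
endloop
endfacet
facet normal 0.098 -0.232 -0.968
outer loop
vertex -1.166 1.671 -1.755
vertex -1.57 0.903 -1.612
vertex -1.926 1.677 -1.833
endloop
endfacet
facet normal 0.031 0.973 -0.229
outer loop
vertex -1.166 1.671 -1.755
vertex -1.926 1.677 -1.833
vertex -1.365 2.145 0.229
endloop
endfacet
facet normal 0.031 0.973 -0.229
outer loop
vertex -1.365 2.145 0.229
vertex -1.926 1.677 -1.833
vertex -2.125 2.151 0.152
endloop
endfacet
facet normal -0.096 0.231 0.968
outer loop
vertex -1.365 2.145 0.229
vertex -2.125 2.151 0.152
vertex -1.77 1.377 0.372
endloop
endfacet
facet normal 0.097 -0.232 -0.968
outer loop
vertex -1.926 1.677 -1.833
vertex -1.57 0.903 -1.612
vertex -2.418 1.1 -1.744
endloop
endfacet
facet normal -0.759 0.613 -0.222
outer loop
vertex -1.926 1.677 -1.833
vertex -2.418 1.1 -1.744
vertex -2.125 2.151 0.152
endloop
endfacet
facet normal -0.758 0.613 -0.222
outer loop
vertex -2.125 2.151 0.152
vertex -2.418 1.1 -1.744
vertex -2.617 1.574 0.24
endloop
endfacet
facet normal -0.097 0.231 0.968
outer loop
vertex -2.125 2.151 0.152
vertex -2.617 1.574 0.24
vertex -1.77 1.377 0.372
endloop
endfacet
facet normal 0.097 -0.231 -0.968
outer loop
vertex -2.418 1.1 -1.744
vertex -1.57 0.903 -1.612
vertex -2.272 0.374 -1.556
endloop
endfacet
facet normal -0.977 -0.209 -0.048
outer loop
vertex -2.418 1.1 -1.744
vertex -2.272 0.374 -1.556
vertex -2.617 1.574 0.24
endloop
endfacet
facet normal -0.977 -0.209 -0.048
outer loop
vertex -2.617 1.574 0.24
vertex -2.272 0.374 -1.556
vertex -2.471 0.848 0.428
endloop
endfacet
facet normal -0.097 0.231 0.968
outer loop
vertex -2.617 1.574 0.24
vertex -2.471 0.848 0.428
vertex -1.77 1.377 0.372
endloop
endfacet
facet normal 0.097 -0.232 -0.968
outer loop
vertex -2.272 0.374 -1.556
vertex -1.57 0.903 -1.612
vertex -1.598 0.047 -1.41
endloop
endfacet
facet normal -0.459 -0.873 0.163
outer loop
vertex -2.272 0.374 -1.556
vertex -1.598 0.047 -1.41
vertex -2.471 0.848 0.428
endloop
endfacet
facet normal -0.459 -0.873 0.163
outer loop
vertex -2.471 0.848 0.428
vertex -1.598 0.047 -1.41
vertex -1.797 0.521 0.574
endloop
endfacet
facet normal -0.097 0.231 0.968
outer loop
vertex -2.471 0.848 0.428
vertex -1.797 0.521 0.574
vertex -1.77 1.377 0.372
endloop
endfacet
facet normal 0.096 -0.232 -0.968
outer loop
vertex -1.598 0.047 -1.41
vertex -1.57 0.903 -1.612
vertex -0.903 0.364 -1.417
endloop
endfacet
facet normal 0.404 -0.880 0.251
outer loop
vertex -1.598 0.047 -1.41
vertex -0.903 0.364 -1.417
vertex -1.797 0.521 0.574
endloop
endfacet
facet normal 0.404 -0.880 0.251
outer loop
vertex -1.797 0.521 0.574
vertex -0.903 0.364 -1.417
vertex -1.102 0.838 0.568
endloop
endfacet
facet normal -0.097 0.231 0.968
outer loop
vertex -1.797 0.521 0.574
vertex -1.102 0.838 0.568
vertex -1.77 1.377 0.372
endloop
endfacet
facet normal 0.097 -0.231 -0.968
outer loop
vertex -0.903 0.364 -1.417
vertex -1.57 0.903 -1.612
vertex -0.711 1.087 -1.57
endloop
endfacet
facet normal 0.963 -0.224 0.150
outer loop
vertex -0.903 0.364 -1.417
vertex -0.711 1.087 -1.57
vertex -1.102 0.838 0.568
endloop
endfacet
facet normal 0.963 -0.224 0.150
outer loop
vertex -1.102 0.838 0.568
vertex -0.711 1.087 -1.57
vertex -0.91 1.561 0.414
endloop
endfacet
facet normal -0.097 0.232 0.968
outer loop
vertex -1.102 0.838 0.568
vertex -0.91 1.561 0.414
vertex -1.77 1.377 0.372
endloop
endfacet

endsolid


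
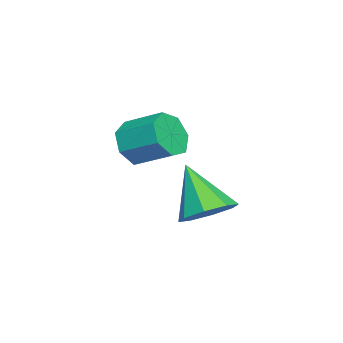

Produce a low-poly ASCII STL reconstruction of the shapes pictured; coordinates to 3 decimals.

solid 
facet normal -0.222 -0.873 -0.434
outer loop
vertex -1.681 -0.731 -2.25
vertex -2.25 -0.908 -1.603
vertex -2.398 -0.492 -2.364
endloop
endfacet
facet normal 0.266 0.374 -0.888
outer loop
vertex -1.681 -0.731 -2.25
vertex -2.398 -0.492 -2.364
vertex -1.362 0.526 -1.625
endloop
endfacet
facet normal 0.265 0.375 -0.888
outer loop
vertex -1.362 0.526 -1.625
vertex -2.398 -0.492 -2.364
vertex -2.078 0.765 -1.738
endloop
endfacet
facet normal 0.223 0.873 0.435
outer loop
vertex -1.362 0.526 -1.625
vertex -2.078 0.765 -1.738
vertex -1.93 0.348 -0.977
endloop
endfacet
facet normal -0.222 -0.873 -0.434
outer loop
vertex -2.398 -0.492 -2.364
vertex -2.25 -0.908 -1.603
vertex -3.003 -0.567 -1.904
endloop
endfacet
facet normal -0.568 0.478 -0.670
outer loop
vertex -2.398 -0.492 -2.364
vertex -3.003 -0.567 -1.904
vertex -2.078 0.765 -1.738
endloop
endfacet
facet normal -0.568 0.478 -0.670
outer loop
vertex -2.078 0.765 -1.738
vertex -3.003 -0.567 -1.904
vertex -2.683 0.69 -1.279
endloop
endfacet
facet normal 0.222 0.873 0.435
outer loop
vertex -2.078 0.765 -1.738
vertex -2.683 0.69 -1.279
vertex -1.93 0.348 -0.977
endloop
endfacet
facet normal -0.222 -0.873 -0.435
outer loop
vertex -3.003 -0.567 -1.904
vertex -2.25 -0.908 -1.603
vertex -3.041 -0.899 -1.218
endloop
endfacet
facet normal -0.974 0.221 0.053
outer loop
vertex -3.003 -0.567 -1.904
vertex -3.041 -0.899 -1.218
vertex -2.683 0.69 -1.279
endloop
endfacet
facet normal -0.974 0.221 0.053
outer loop
vertex -2.683 0.69 -1.279
vertex -3.041 -0.899 -1.218
vertex -2.721 0.358 -0.592
endloop
endfacet
facet normal 0.222 0.873 0.434
outer loop
vertex -2.683 0.69 -1.279
vertex -2.721 0.358 -0.592
vertex -1.93 0.348 -0.977
endloop
endfacet
facet normal -0.221 -0.873 -0.434
outer loop
vertex -3.041 -0.899 -1.218
vertex -2.25 -0.908 -1.603
vertex -2.483 -1.238 -0.821
endloop
endfacet
facet normal -0.646 -0.202 0.736
outer loop
vertex -3.041 -0.899 -1.218
vertex -2.483 -1.238 -0.821
vertex -2.721 0.358 -0.592
endloop
endfacet
facet normal -0.647 -0.202 0.735
outer loop
vertex -2.721 0.358 -0.592
vertex -2.483 -1.238 -0.821
vertex -2.164 0.019 -0.195
endloop
endfacet
facet normal 0.222 0.873 0.434
outer loop
vertex -2.721 0.358 -0.592
vertex -2.164 0.019 -0.195
vertex -1.93 0.348 -0.977
endloop
endfacet
facet normal -0.222 -0.873 -0.435
outer loop
vertex -2.483 -1.238 -0.821
vertex -2.25 -0.908 -1.603
vertex -1.75 -1.329 -1.013
endloop
endfacet
facet normal 0.168 -0.473 0.865
outer loop
vertex -2.483 -1.238 -0.821
vertex -1.75 -1.329 -1.013
vertex -2.164 0.019 -0.195
endloop
endfacet
facet normal 0.169 -0.473 0.865
outer loop
vertex -2.164 0.019 -0.195
vertex -1.75 -1.329 -1.013
vertex -1.43 -0.072 -0.388
endloop
endfacet
facet normal 0.222 0.873 0.434
outer loop
vertex -2.164 0.019 -0.195
vertex -1.43 -0.072 -0.388
vertex -1.93 0.348 -0.977
endloop
endfacet
facet normal -0.222 -0.873 -0.435
outer loop
vertex -1.75 -1.329 -1.013
vertex -2.25 -0.908 -1.603
vertex -1.393 -1.103 -1.649
endloop
endfacet
facet normal 0.856 -0.388 0.342
outer loop
vertex -1.75 -1.329 -1.013
vertex -1.393 -1.103 -1.649
vertex -1.43 -0.072 -0.388
endloop
endfacet
facet normal 0.856 -0.388 0.342
outer loop
vertex -1.43 -0.072 -0.388
vertex -1.393 -1.103 -1.649
vertex -1.073 0.154 -1.024
endloop
endfacet
facet normal 0.221 0.873 0.435
outer loop
vertex -1.43 -0.072 -0.388
vertex -1.073 0.154 -1.024
vertex -1.93 0.348 -0.977
endloop
endfacet
facet normal -0.222 -0.873 -0.434
outer loop
vertex -1.393 -1.103 -1.649
vertex -2.25 -0.908 -1.603
vertex -1.681 -0.731 -2.25
endloop
endfacet
facet normal 0.899 -0.011 -0.438
outer loop
vertex -1.393 -1.103 -1.649
vertex -1.681 -0.731 -2.25
vertex -1.073 0.154 -1.024
endloop
endfacet
facet normal 0.899 -0.010 -0.438
outer loop
vertex -1.073 0.154 -1.024
vertex -1.681 -0.731 -2.25
vertex -1.362 0.526 -1.625
endloop
endfacet
facet normal 0.221 0.873 0.434
outer loop
vertex -1.073 0.154 -1.024
vertex -1.362 0.526 -1.625
vertex -1.93 0.348 -0.977
endloop
endfacet
facet normal 0.386 0.448 -0.806
outer loop
vertex 1.751 1.641 -2.735
vertex 1.015 2.173 -2.792
vertex 1.821 2.232 -2.373
endloop
endfacet
facet normal 0.681 -0.440 0.586
outer loop
vertex 1.751 1.641 -2.735
vertex 1.821 2.232 -2.373
vertex 0.285 1.327 -1.268
endloop
endfacet
facet normal 0.387 0.447 -0.807
outer loop
vertex 1.821 2.232 -2.373
vertex 1.015 2.173 -2.792
vertex 1.419 2.789 -2.257
endloop
endfacet
facet normal 0.500 0.185 0.846
outer loop
vertex 1.821 2.232 -2.373
vertex 1.419 2.789 -2.257
vertex 0.285 1.327 -1.268
endloop
endfacet
facet normal 0.386 0.447 -0.807
outer loop
vertex 1.419 2.789 -2.257
vertex 1.015 2.173 -2.792
vertex 0.78 2.985 -2.454
endloop
endfacet
facet normal -0.065 0.593 0.802
outer loop
vertex 1.419 2.789 -2.257
vertex 0.78 2.985 -2.454
vertex 0.285 1.327 -1.268
endloop
endfacet
facet normal 0.386 0.447 -0.807
outer loop
vertex 0.78 2.985 -2.454
vertex 1.015 2.173 -2.792
vertex 0.279 2.705 -2.849
endloop
endfacet
facet normal -0.685 0.548 0.480
outer loop
vertex 0.78 2.985 -2.454
vertex 0.279 2.705 -2.849
vertex 0.285 1.327 -1.268
endloop
endfacet
facet normal 0.386 0.448 -0.806
outer loop
vertex 0.279 2.705 -2.849
vertex 1.015 2.173 -2.792
vertex 0.209 2.114 -3.211
endloop
endfacet
facet normal -0.995 0.075 0.069
outer loop
vertex 0.279 2.705 -2.849
vertex 0.209 2.114 -3.211
vertex 0.285 1.327 -1.268
endloop
endfacet
facet normal 0.386 0.448 -0.806
outer loop
vertex 0.209 2.114 -3.211
vertex 1.015 2.173 -2.792
vertex 0.612 1.557 -3.327
endloop
endfacet
facet normal -0.814 -0.549 -0.191
outer loop
vertex 0.209 2.114 -3.211
vertex 0.612 1.557 -3.327
vertex 0.285 1.327 -1.268
endloop
endfacet
facet normal 0.386 0.448 -0.806
outer loop
vertex 0.612 1.557 -3.327
vertex 1.015 2.173 -2.792
vertex 1.25 1.361 -3.13
endloop
endfacet
facet normal -0.249 -0.957 -0.146
outer loop
vertex 0.612 1.557 -3.327
vertex 1.25 1.361 -3.13
vertex 0.285 1.327 -1.268
endloop
endfacet
facet normal 0.386 0.447 -0.807
outer loop
vertex 1.25 1.361 -3.13
vertex 1.015 2.173 -2.792
vertex 1.751 1.641 -2.735
endloop
endfacet
facet normal 0.371 -0.912 0.176
outer loop
vertex 1.25 1.361 -3.13
vertex 1.751 1.641 -2.735
vertex 0.285 1.327 -1.268
endloop
endfacet

endsolid


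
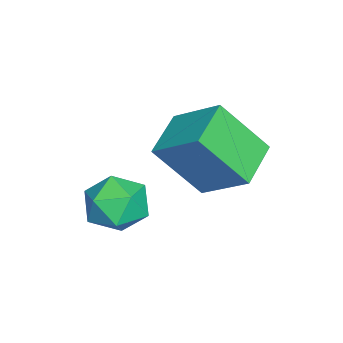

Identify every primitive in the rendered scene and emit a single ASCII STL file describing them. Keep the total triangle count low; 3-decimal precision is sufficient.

solid 
facet normal -0.950 0.168 0.263
outer loop
vertex -1.525 1.761 1.937
vertex -1.744 3.104 0.286
vertex -2.067 0.363 0.872
endloop
endfacet
facet normal 0.103 -0.628 0.772
outer loop
vertex -0.556 0.096 0.454
vertex -1.525 1.761 1.937
vertex -2.067 0.363 0.872
endloop
endfacet
facet normal -0.950 0.168 0.263
outer loop
vertex -2.067 0.363 0.872
vertex -1.744 3.104 0.286
vertex -2.286 1.706 -0.78
endloop
endfacet
facet normal -0.295 -0.760 -0.579
outer loop
vertex -2.286 1.706 -0.78
vertex -0.556 0.096 0.454
vertex -2.067 0.363 0.872
endloop
endfacet
facet normal 0.295 0.760 0.579
outer loop
vertex -1.525 1.761 1.937
vertex -0.233 2.837 -0.132
vertex -1.744 3.104 0.286
endloop
endfacet
facet normal 0.102 -0.628 0.772
outer loop
vertex -0.014 1.494 1.52
vertex -1.525 1.761 1.937
vertex -0.556 0.096 0.454
endloop
endfacet
facet normal 0.294 0.760 0.579
outer loop
vertex -0.014 1.494 1.52
vertex -0.233 2.837 -0.132
vertex -1.525 1.761 1.937
endloop
endfacet
facet normal -0.102 0.628 -0.771
outer loop
vertex -1.744 3.104 0.286
vertex -0.233 2.837 -0.132
vertex -2.286 1.706 -0.78
endloop
endfacet
facet normal -0.294 -0.760 -0.579
outer loop
vertex -0.775 1.439 -1.197
vertex -0.556 0.096 0.454
vertex -2.286 1.706 -0.78
endloop
endfacet
facet normal -0.102 0.628 -0.772
outer loop
vertex -2.286 1.706 -0.78
vertex -0.233 2.837 -0.132
vertex -0.775 1.439 -1.197
endloop
endfacet
facet normal 0.950 -0.168 -0.263
outer loop
vertex -0.775 1.439 -1.197
vertex -0.014 1.494 1.52
vertex -0.556 0.096 0.454
endloop
endfacet
facet normal 0.950 -0.168 -0.263
outer loop
vertex -0.233 2.837 -0.132
vertex -0.014 1.494 1.52
vertex -0.775 1.439 -1.197
endloop
endfacet
facet normal -0.926 0.376 0.030
outer loop
vertex 0.489 0.006 -0.999
vertex 0.233 -0.678 -0.317
vertex 0.601 0.204 -0.026
endloop
endfacet
facet normal -0.450 0.884 -0.128
outer loop
vertex 0.489 0.006 -0.999
vertex 0.601 0.204 -0.026
vertex 1.311 0.471 -0.676
endloop
endfacet
facet normal -0.104 0.685 -0.721
outer loop
vertex 0.489 0.006 -0.999
vertex 1.311 0.471 -0.676
vertex 1.382 -0.246 -1.368
endloop
endfacet
facet normal -0.368 0.055 -0.928
outer loop
vertex 0.489 0.006 -0.999
vertex 1.382 -0.246 -1.368
vertex 0.716 -0.956 -1.146
endloop
endfacet
facet normal -0.875 -0.136 -0.464
outer loop
vertex 0.489 0.006 -0.999
vertex 0.716 -0.956 -1.146
vertex 0.233 -0.678 -0.317
endloop
endfacet
facet normal 0.025 0.915 0.403
outer loop
vertex 1.311 0.471 -0.676
vertex 0.601 0.204 -0.026
vertex 1.564 0.076 0.206
endloop
endfacet
facet normal -0.746 0.093 0.660
outer loop
vertex 0.601 0.204 -0.026
vertex 0.233 -0.678 -0.317
vertex 0.898 -0.634 0.428
endloop
endfacet
facet normal -0.663 -0.736 -0.139
outer loop
vertex 0.233 -0.678 -0.317
vertex 0.716 -0.956 -1.146
vertex 0.969 -1.351 -0.264
endloop
endfacet
facet normal 0.158 -0.427 -0.891
outer loop
vertex 0.716 -0.956 -1.146
vertex 1.382 -0.246 -1.368
vertex 1.679 -1.084 -0.914
endloop
endfacet
facet normal 0.583 0.594 -0.555
outer loop
vertex 1.382 -0.246 -1.368
vertex 1.311 0.471 -0.676
vertex 2.047 -0.202 -0.623
endloop
endfacet
facet normal 0.368 -0.055 0.928
outer loop
vertex 1.791 -0.886 0.059
vertex 1.564 0.076 0.206
vertex 0.898 -0.634 0.428
endloop
endfacet
facet normal 0.104 -0.685 0.721
outer loop
vertex 1.791 -0.886 0.059
vertex 0.898 -0.634 0.428
vertex 0.969 -1.351 -0.264
endloop
endfacet
facet normal 0.450 -0.884 0.128
outer loop
vertex 1.791 -0.886 0.059
vertex 0.969 -1.351 -0.264
vertex 1.679 -1.084 -0.914
endloop
endfacet
facet normal 0.926 -0.376 -0.030
outer loop
vertex 1.791 -0.886 0.059
vertex 1.679 -1.084 -0.914
vertex 2.047 -0.202 -0.623
endloop
endfacet
facet normal 0.875 0.136 0.464
outer loop
vertex 1.791 -0.886 0.059
vertex 2.047 -0.202 -0.623
vertex 1.564 0.076 0.206
endloop
endfacet
facet normal -0.158 0.427 0.891
outer loop
vertex 0.898 -0.634 0.428
vertex 1.564 0.076 0.206
vertex 0.601 0.204 -0.026
endloop
endfacet
facet normal -0.583 -0.594 0.555
outer loop
vertex 0.969 -1.351 -0.264
vertex 0.898 -0.634 0.428
vertex 0.233 -0.678 -0.317
endloop
endfacet
facet normal -0.025 -0.915 -0.403
outer loop
vertex 1.679 -1.084 -0.914
vertex 0.969 -1.351 -0.264
vertex 0.716 -0.956 -1.146
endloop
endfacet
facet normal 0.746 -0.093 -0.660
outer loop
vertex 2.047 -0.202 -0.623
vertex 1.679 -1.084 -0.914
vertex 1.382 -0.246 -1.368
endloop
endfacet
facet normal 0.663 0.736 0.139
outer loop
vertex 1.564 0.076 0.206
vertex 2.047 -0.202 -0.623
vertex 1.311 0.471 -0.676
endloop
endfacet

endsolid


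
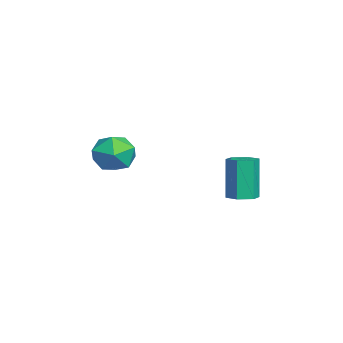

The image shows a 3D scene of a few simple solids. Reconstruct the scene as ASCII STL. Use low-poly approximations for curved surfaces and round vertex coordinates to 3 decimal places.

solid 
facet normal 0.241 -0.009 -0.970
outer loop
vertex -2.941 2.928 -3.836
vertex -3.36 2.602 -3.937
vertex -3.424 3.138 -3.958
endloop
endfacet
facet normal 0.379 0.921 0.085
outer loop
vertex -2.941 2.928 -3.836
vertex -3.424 3.138 -3.958
vertex -3.322 2.944 -2.303
endloop
endfacet
facet normal 0.380 0.921 0.085
outer loop
vertex -3.322 2.944 -2.303
vertex -3.424 3.138 -3.958
vertex -3.804 3.154 -2.425
endloop
endfacet
facet normal -0.241 0.011 0.971
outer loop
vertex -3.322 2.944 -2.303
vertex -3.804 3.154 -2.425
vertex -3.74 2.618 -2.403
endloop
endfacet
facet normal 0.242 -0.009 -0.970
outer loop
vertex -3.424 3.138 -3.958
vertex -3.36 2.602 -3.937
vertex -3.842 2.811 -4.059
endloop
endfacet
facet normal -0.586 0.796 -0.153
outer loop
vertex -3.424 3.138 -3.958
vertex -3.842 2.811 -4.059
vertex -3.804 3.154 -2.425
endloop
endfacet
facet normal -0.584 0.797 -0.154
outer loop
vertex -3.804 3.154 -2.425
vertex -3.842 2.811 -4.059
vertex -4.223 2.828 -2.525
endloop
endfacet
facet normal -0.240 0.011 0.971
outer loop
vertex -3.804 3.154 -2.425
vertex -4.223 2.828 -2.525
vertex -3.74 2.618 -2.403
endloop
endfacet
facet normal 0.241 -0.011 -0.971
outer loop
vertex -3.842 2.811 -4.059
vertex -3.36 2.602 -3.937
vertex -3.778 2.276 -4.037
endloop
endfacet
facet normal -0.963 -0.125 -0.238
outer loop
vertex -3.842 2.811 -4.059
vertex -3.778 2.276 -4.037
vertex -4.223 2.828 -2.525
endloop
endfacet
facet normal -0.963 -0.124 -0.238
outer loop
vertex -4.223 2.828 -2.525
vertex -3.778 2.276 -4.037
vertex -4.159 2.292 -2.504
endloop
endfacet
facet normal -0.241 0.009 0.970
outer loop
vertex -4.223 2.828 -2.525
vertex -4.159 2.292 -2.504
vertex -3.74 2.618 -2.403
endloop
endfacet
facet normal 0.241 -0.011 -0.971
outer loop
vertex -3.778 2.276 -4.037
vertex -3.36 2.602 -3.937
vertex -3.296 2.066 -3.915
endloop
endfacet
facet normal -0.380 -0.921 -0.085
outer loop
vertex -3.778 2.276 -4.037
vertex -3.296 2.066 -3.915
vertex -4.159 2.292 -2.504
endloop
endfacet
facet normal -0.379 -0.921 -0.084
outer loop
vertex -4.159 2.292 -2.504
vertex -3.296 2.066 -3.915
vertex -3.676 2.082 -2.382
endloop
endfacet
facet normal -0.241 0.009 0.970
outer loop
vertex -4.159 2.292 -2.504
vertex -3.676 2.082 -2.382
vertex -3.74 2.618 -2.403
endloop
endfacet
facet normal 0.240 -0.011 -0.971
outer loop
vertex -3.296 2.066 -3.915
vertex -3.36 2.602 -3.937
vertex -2.877 2.392 -3.815
endloop
endfacet
facet normal 0.584 -0.797 0.153
outer loop
vertex -3.296 2.066 -3.915
vertex -2.877 2.392 -3.815
vertex -3.676 2.082 -2.382
endloop
endfacet
facet normal 0.585 -0.796 0.154
outer loop
vertex -3.676 2.082 -2.382
vertex -2.877 2.392 -3.815
vertex -3.258 2.409 -2.281
endloop
endfacet
facet normal -0.242 0.009 0.970
outer loop
vertex -3.676 2.082 -2.382
vertex -3.258 2.409 -2.281
vertex -3.74 2.618 -2.403
endloop
endfacet
facet normal 0.241 -0.009 -0.970
outer loop
vertex -2.877 2.392 -3.815
vertex -3.36 2.602 -3.937
vertex -2.941 2.928 -3.836
endloop
endfacet
facet normal 0.963 0.124 0.238
outer loop
vertex -2.877 2.392 -3.815
vertex -2.941 2.928 -3.836
vertex -3.258 2.409 -2.281
endloop
endfacet
facet normal 0.963 0.125 0.238
outer loop
vertex -3.258 2.409 -2.281
vertex -2.941 2.928 -3.836
vertex -3.322 2.944 -2.303
endloop
endfacet
facet normal -0.241 0.011 0.971
outer loop
vertex -3.258 2.409 -2.281
vertex -3.322 2.944 -2.303
vertex -3.74 2.618 -2.403
endloop
endfacet
facet normal -0.444 -0.081 0.892
outer loop
vertex -4.096 -1.076 -1.565
vertex -4.07 -1.903 -1.627
vertex -3.439 -1.493 -1.276
endloop
endfacet
facet normal -0.051 0.514 0.856
outer loop
vertex -4.096 -1.076 -1.565
vertex -3.439 -1.493 -1.276
vertex -3.329 -0.784 -1.695
endloop
endfacet
facet normal -0.292 0.904 0.312
outer loop
vertex -4.096 -1.076 -1.565
vertex -3.329 -0.784 -1.695
vertex -3.893 -0.756 -2.304
endloop
endfacet
facet normal -0.834 0.552 0.010
outer loop
vertex -4.096 -1.076 -1.565
vertex -3.893 -0.756 -2.304
vertex -4.351 -1.448 -2.263
endloop
endfacet
facet normal -0.928 -0.057 0.369
outer loop
vertex -4.096 -1.076 -1.565
vertex -4.351 -1.448 -2.263
vertex -4.07 -1.903 -1.627
endloop
endfacet
facet normal 0.623 0.324 0.712
outer loop
vertex -3.329 -0.784 -1.695
vertex -3.439 -1.493 -1.276
vertex -2.829 -1.432 -1.837
endloop
endfacet
facet normal -0.014 -0.638 0.770
outer loop
vertex -3.439 -1.493 -1.276
vertex -4.07 -1.903 -1.627
vertex -3.287 -2.124 -1.796
endloop
endfacet
facet normal -0.797 -0.599 -0.076
outer loop
vertex -4.07 -1.903 -1.627
vertex -4.351 -1.448 -2.263
vertex -3.851 -2.096 -2.405
endloop
endfacet
facet normal -0.645 0.388 -0.659
outer loop
vertex -4.351 -1.448 -2.263
vertex -3.893 -0.756 -2.304
vertex -3.741 -1.387 -2.824
endloop
endfacet
facet normal 0.233 0.957 -0.172
outer loop
vertex -3.893 -0.756 -2.304
vertex -3.329 -0.784 -1.695
vertex -3.11 -0.977 -2.473
endloop
endfacet
facet normal 0.834 -0.552 -0.010
outer loop
vertex -3.084 -1.804 -2.535
vertex -2.829 -1.432 -1.837
vertex -3.287 -2.124 -1.796
endloop
endfacet
facet normal 0.292 -0.904 -0.312
outer loop
vertex -3.084 -1.804 -2.535
vertex -3.287 -2.124 -1.796
vertex -3.851 -2.096 -2.405
endloop
endfacet
facet normal 0.051 -0.514 -0.856
outer loop
vertex -3.084 -1.804 -2.535
vertex -3.851 -2.096 -2.405
vertex -3.741 -1.387 -2.824
endloop
endfacet
facet normal 0.444 0.081 -0.892
outer loop
vertex -3.084 -1.804 -2.535
vertex -3.741 -1.387 -2.824
vertex -3.11 -0.977 -2.473
endloop
endfacet
facet normal 0.928 0.057 -0.369
outer loop
vertex -3.084 -1.804 -2.535
vertex -3.11 -0.977 -2.473
vertex -2.829 -1.432 -1.837
endloop
endfacet
facet normal 0.645 -0.388 0.659
outer loop
vertex -3.287 -2.124 -1.796
vertex -2.829 -1.432 -1.837
vertex -3.439 -1.493 -1.276
endloop
endfacet
facet normal -0.233 -0.957 0.172
outer loop
vertex -3.851 -2.096 -2.405
vertex -3.287 -2.124 -1.796
vertex -4.07 -1.903 -1.627
endloop
endfacet
facet normal -0.623 -0.324 -0.712
outer loop
vertex -3.741 -1.387 -2.824
vertex -3.851 -2.096 -2.405
vertex -4.351 -1.448 -2.263
endloop
endfacet
facet normal 0.014 0.638 -0.770
outer loop
vertex -3.11 -0.977 -2.473
vertex -3.741 -1.387 -2.824
vertex -3.893 -0.756 -2.304
endloop
endfacet
facet normal 0.797 0.599 0.076
outer loop
vertex -2.829 -1.432 -1.837
vertex -3.11 -0.977 -2.473
vertex -3.329 -0.784 -1.695
endloop
endfacet

endsolid


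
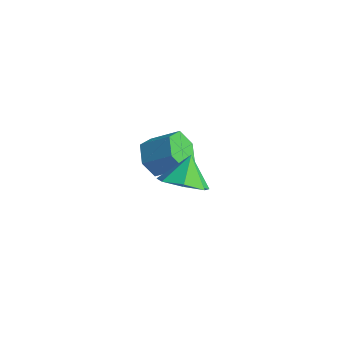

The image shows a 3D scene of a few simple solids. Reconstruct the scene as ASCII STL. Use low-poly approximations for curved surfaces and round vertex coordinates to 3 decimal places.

solid 
facet normal 0.221 -0.641 -0.735
outer loop
vertex 0.932 -0.892 2.446
vertex 0.287 -1.448 2.737
vertex 0.224 -0.781 2.137
endloop
endfacet
facet normal 0.166 0.986 -0.025
outer loop
vertex 0.932 -0.892 2.446
vertex 0.224 -0.781 2.137
vertex 0.033 -0.712 3.583
endloop
endfacet
facet normal 0.222 -0.640 -0.735
outer loop
vertex 0.224 -0.781 2.137
vertex 0.287 -1.448 2.737
vertex -0.437 -1.173 2.279
endloop
endfacet
facet normal -0.524 0.844 -0.110
outer loop
vertex 0.224 -0.781 2.137
vertex -0.437 -1.173 2.279
vertex 0.033 -0.712 3.583
endloop
endfacet
facet normal 0.221 -0.641 -0.735
outer loop
vertex -0.437 -1.173 2.279
vertex 0.287 -1.448 2.737
vertex -0.552 -1.772 2.767
endloop
endfacet
facet normal -0.915 0.345 0.208
outer loop
vertex -0.437 -1.173 2.279
vertex -0.552 -1.772 2.767
vertex 0.033 -0.712 3.583
endloop
endfacet
facet normal 0.221 -0.640 -0.736
outer loop
vertex -0.552 -1.772 2.767
vertex 0.287 -1.448 2.737
vertex -0.035 -2.128 3.232
endloop
endfacet
facet normal -0.713 -0.136 0.688
outer loop
vertex -0.552 -1.772 2.767
vertex -0.035 -2.128 3.232
vertex 0.033 -0.712 3.583
endloop
endfacet
facet normal 0.222 -0.640 -0.735
outer loop
vertex -0.035 -2.128 3.232
vertex 0.287 -1.448 2.737
vertex 0.724 -1.972 3.325
endloop
endfacet
facet normal -0.070 -0.237 0.969
outer loop
vertex -0.035 -2.128 3.232
vertex 0.724 -1.972 3.325
vertex 0.033 -0.712 3.583
endloop
endfacet
facet normal 0.221 -0.641 -0.735
outer loop
vertex 0.724 -1.972 3.325
vertex 0.287 -1.448 2.737
vertex 1.155 -1.422 2.975
endloop
endfacet
facet normal 0.530 0.119 0.840
outer loop
vertex 0.724 -1.972 3.325
vertex 1.155 -1.422 2.975
vertex 0.033 -0.712 3.583
endloop
endfacet
facet normal 0.221 -0.641 -0.735
outer loop
vertex 1.155 -1.422 2.975
vertex 0.287 -1.448 2.737
vertex 0.932 -0.892 2.446
endloop
endfacet
facet normal 0.635 0.663 0.397
outer loop
vertex 1.155 -1.422 2.975
vertex 0.932 -0.892 2.446
vertex 0.033 -0.712 3.583
endloop
endfacet
facet normal -0.749 -0.362 -0.555
outer loop
vertex -3.584 2.378 -2.138
vertex -3.983 2.146 -1.448
vertex -4.111 2.901 -1.768
endloop
endfacet
facet normal 0.188 0.687 -0.702
outer loop
vertex -3.584 2.378 -2.138
vertex -4.111 2.901 -1.768
vertex -2.618 2.845 -1.422
endloop
endfacet
facet normal 0.189 0.686 -0.703
outer loop
vertex -2.618 2.845 -1.422
vertex -4.111 2.901 -1.768
vertex -3.145 3.369 -1.052
endloop
endfacet
facet normal 0.749 0.362 0.554
outer loop
vertex -2.618 2.845 -1.422
vertex -3.145 3.369 -1.052
vertex -3.017 2.614 -0.732
endloop
endfacet
facet normal -0.749 -0.362 -0.554
outer loop
vertex -4.111 2.901 -1.768
vertex -3.983 2.146 -1.448
vertex -4.51 2.67 -1.078
endloop
endfacet
facet normal -0.456 0.889 0.034
outer loop
vertex -4.111 2.901 -1.768
vertex -4.51 2.67 -1.078
vertex -3.145 3.369 -1.052
endloop
endfacet
facet normal -0.456 0.889 0.035
outer loop
vertex -3.145 3.369 -1.052
vertex -4.51 2.67 -1.078
vertex -3.544 3.137 -0.362
endloop
endfacet
facet normal 0.749 0.362 0.555
outer loop
vertex -3.145 3.369 -1.052
vertex -3.544 3.137 -0.362
vertex -3.017 2.614 -0.732
endloop
endfacet
facet normal -0.749 -0.362 -0.554
outer loop
vertex -4.51 2.67 -1.078
vertex -3.983 2.146 -1.448
vertex -4.382 1.915 -0.758
endloop
endfacet
facet normal -0.645 0.203 0.737
outer loop
vertex -4.51 2.67 -1.078
vertex -4.382 1.915 -0.758
vertex -3.544 3.137 -0.362
endloop
endfacet
facet normal -0.645 0.203 0.737
outer loop
vertex -3.544 3.137 -0.362
vertex -4.382 1.915 -0.758
vertex -3.416 2.382 -0.042
endloop
endfacet
facet normal 0.749 0.362 0.555
outer loop
vertex -3.544 3.137 -0.362
vertex -3.416 2.382 -0.042
vertex -3.017 2.614 -0.732
endloop
endfacet
facet normal -0.749 -0.362 -0.554
outer loop
vertex -4.382 1.915 -0.758
vertex -3.983 2.146 -1.448
vertex -3.855 1.391 -1.128
endloop
endfacet
facet normal -0.189 -0.686 0.703
outer loop
vertex -4.382 1.915 -0.758
vertex -3.855 1.391 -1.128
vertex -3.416 2.382 -0.042
endloop
endfacet
facet normal -0.188 -0.686 0.702
outer loop
vertex -3.416 2.382 -0.042
vertex -3.855 1.391 -1.128
vertex -2.889 1.859 -0.412
endloop
endfacet
facet normal 0.749 0.362 0.555
outer loop
vertex -3.416 2.382 -0.042
vertex -2.889 1.859 -0.412
vertex -3.017 2.614 -0.732
endloop
endfacet
facet normal -0.749 -0.362 -0.555
outer loop
vertex -3.855 1.391 -1.128
vertex -3.983 2.146 -1.448
vertex -3.456 1.623 -1.818
endloop
endfacet
facet normal 0.457 -0.889 -0.035
outer loop
vertex -3.855 1.391 -1.128
vertex -3.456 1.623 -1.818
vertex -2.889 1.859 -0.412
endloop
endfacet
facet normal 0.456 -0.890 -0.034
outer loop
vertex -2.889 1.859 -0.412
vertex -3.456 1.623 -1.818
vertex -2.49 2.09 -1.102
endloop
endfacet
facet normal 0.749 0.362 0.554
outer loop
vertex -2.889 1.859 -0.412
vertex -2.49 2.09 -1.102
vertex -3.017 2.614 -0.732
endloop
endfacet
facet normal -0.749 -0.362 -0.555
outer loop
vertex -3.456 1.623 -1.818
vertex -3.983 2.146 -1.448
vertex -3.584 2.378 -2.138
endloop
endfacet
facet normal 0.645 -0.203 -0.737
outer loop
vertex -3.456 1.623 -1.818
vertex -3.584 2.378 -2.138
vertex -2.49 2.09 -1.102
endloop
endfacet
facet normal 0.645 -0.203 -0.737
outer loop
vertex -2.49 2.09 -1.102
vertex -3.584 2.378 -2.138
vertex -2.618 2.845 -1.422
endloop
endfacet
facet normal 0.749 0.362 0.554
outer loop
vertex -2.49 2.09 -1.102
vertex -2.618 2.845 -1.422
vertex -3.017 2.614 -0.732
endloop
endfacet

endsolid


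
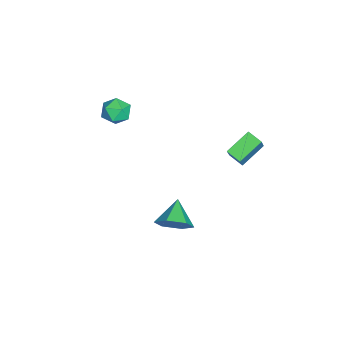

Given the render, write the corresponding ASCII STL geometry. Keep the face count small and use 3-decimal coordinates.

solid 
facet normal 0.864 -0.018 -0.503
outer loop
vertex 3.83 1.546 -1.194
vertex 3.444 0.896 -1.834
vertex 3.364 1.868 -2.007
endloop
endfacet
facet normal -0.277 0.829 0.487
outer loop
vertex 3.83 1.546 -1.194
vertex 3.364 1.868 -2.007
vertex 2.156 0.924 -1.086
endloop
endfacet
facet normal 0.865 -0.018 -0.502
outer loop
vertex 3.364 1.868 -2.007
vertex 3.444 0.896 -1.834
vertex 2.979 1.219 -2.647
endloop
endfacet
facet normal -0.707 0.663 -0.247
outer loop
vertex 3.364 1.868 -2.007
vertex 2.979 1.219 -2.647
vertex 2.156 0.924 -1.086
endloop
endfacet
facet normal 0.865 -0.019 -0.502
outer loop
vertex 2.979 1.219 -2.647
vertex 3.444 0.896 -1.834
vertex 3.058 0.247 -2.474
endloop
endfacet
facet normal -0.861 -0.156 -0.484
outer loop
vertex 2.979 1.219 -2.647
vertex 3.058 0.247 -2.474
vertex 2.156 0.924 -1.086
endloop
endfacet
facet normal 0.864 -0.018 -0.503
outer loop
vertex 3.058 0.247 -2.474
vertex 3.444 0.896 -1.834
vertex 3.524 -0.075 -1.662
endloop
endfacet
facet normal -0.586 -0.810 0.015
outer loop
vertex 3.058 0.247 -2.474
vertex 3.524 -0.075 -1.662
vertex 2.156 0.924 -1.086
endloop
endfacet
facet normal 0.865 -0.018 -0.502
outer loop
vertex 3.524 -0.075 -1.662
vertex 3.444 0.896 -1.834
vertex 3.909 0.574 -1.022
endloop
endfacet
facet normal -0.156 -0.645 0.748
outer loop
vertex 3.524 -0.075 -1.662
vertex 3.909 0.574 -1.022
vertex 2.156 0.924 -1.086
endloop
endfacet
facet normal 0.864 -0.019 -0.502
outer loop
vertex 3.909 0.574 -1.022
vertex 3.444 0.896 -1.834
vertex 3.83 1.546 -1.194
endloop
endfacet
facet normal -0.001 0.174 0.985
outer loop
vertex 3.909 0.574 -1.022
vertex 3.83 1.546 -1.194
vertex 2.156 0.924 -1.086
endloop
endfacet
facet normal -0.623 0.612 0.487
outer loop
vertex -1.743 3.985 0.904
vertex -1.292 4.689 0.597
vertex -2.732 4.038 -0.427
endloop
endfacet
facet normal -0.507 -0.790 0.345
outer loop
vertex -1.748 3.071 -1.197
vertex -1.743 3.985 0.904
vertex -2.732 4.038 -0.427
endloop
endfacet
facet normal -0.623 0.612 0.487
outer loop
vertex -2.732 4.038 -0.427
vertex -1.292 4.689 0.597
vertex -2.282 4.741 -0.734
endloop
endfacet
facet normal -0.597 0.032 -0.802
outer loop
vertex -2.282 4.741 -0.734
vertex -1.748 3.071 -1.197
vertex -2.732 4.038 -0.427
endloop
endfacet
facet normal 0.596 -0.032 0.802
outer loop
vertex -1.743 3.985 0.904
vertex -0.308 3.722 -0.173
vertex -1.292 4.689 0.597
endloop
endfacet
facet normal -0.506 -0.791 0.345
outer loop
vertex -0.758 3.019 0.134
vertex -1.743 3.985 0.904
vertex -1.748 3.071 -1.197
endloop
endfacet
facet normal 0.596 -0.031 0.802
outer loop
vertex -0.758 3.019 0.134
vertex -0.308 3.722 -0.173
vertex -1.743 3.985 0.904
endloop
endfacet
facet normal 0.506 0.790 -0.346
outer loop
vertex -1.292 4.689 0.597
vertex -0.308 3.722 -0.173
vertex -2.282 4.741 -0.734
endloop
endfacet
facet normal -0.596 0.032 -0.802
outer loop
vertex -1.297 3.775 -1.504
vertex -1.748 3.071 -1.197
vertex -2.282 4.741 -0.734
endloop
endfacet
facet normal 0.506 0.791 -0.345
outer loop
vertex -2.282 4.741 -0.734
vertex -0.308 3.722 -0.173
vertex -1.297 3.775 -1.504
endloop
endfacet
facet normal 0.623 -0.612 -0.487
outer loop
vertex -1.297 3.775 -1.504
vertex -0.758 3.019 0.134
vertex -1.748 3.071 -1.197
endloop
endfacet
facet normal 0.623 -0.612 -0.487
outer loop
vertex -0.308 3.722 -0.173
vertex -0.758 3.019 0.134
vertex -1.297 3.775 -1.504
endloop
endfacet
facet normal -0.742 0.371 0.559
outer loop
vertex -3.777 -2.832 0.677
vertex -3.27 -2.886 1.386
vertex -3.27 -2.158 0.903
endloop
endfacet
facet normal -0.777 0.621 -0.109
outer loop
vertex -3.777 -2.832 0.677
vertex -3.27 -2.158 0.903
vertex -3.339 -2.391 0.065
endloop
endfacet
facet normal -0.833 0.064 -0.550
outer loop
vertex -3.777 -2.832 0.677
vertex -3.339 -2.391 0.065
vertex -3.382 -3.262 0.029
endloop
endfacet
facet normal -0.833 -0.531 -0.155
outer loop
vertex -3.777 -2.832 0.677
vertex -3.382 -3.262 0.029
vertex -3.339 -3.568 0.845
endloop
endfacet
facet normal -0.777 -0.341 0.529
outer loop
vertex -3.777 -2.832 0.677
vertex -3.339 -3.568 0.845
vertex -3.27 -2.886 1.386
endloop
endfacet
facet normal -0.162 0.954 -0.252
outer loop
vertex -3.339 -2.391 0.065
vertex -3.27 -2.158 0.903
vertex -2.561 -2.172 0.395
endloop
endfacet
facet normal -0.105 0.550 0.829
outer loop
vertex -3.27 -2.158 0.903
vertex -3.27 -2.886 1.386
vertex -2.518 -2.478 1.211
endloop
endfacet
facet normal -0.161 -0.603 0.781
outer loop
vertex -3.27 -2.886 1.386
vertex -3.339 -3.568 0.845
vertex -2.561 -3.349 1.175
endloop
endfacet
facet normal -0.253 -0.910 -0.328
outer loop
vertex -3.339 -3.568 0.845
vertex -3.382 -3.262 0.029
vertex -2.63 -3.582 0.337
endloop
endfacet
facet normal -0.253 0.052 -0.966
outer loop
vertex -3.382 -3.262 0.029
vertex -3.339 -2.391 0.065
vertex -2.63 -2.854 -0.146
endloop
endfacet
facet normal 0.833 0.531 0.155
outer loop
vertex -2.123 -2.908 0.563
vertex -2.561 -2.172 0.395
vertex -2.518 -2.478 1.211
endloop
endfacet
facet normal 0.833 -0.064 0.550
outer loop
vertex -2.123 -2.908 0.563
vertex -2.518 -2.478 1.211
vertex -2.561 -3.349 1.175
endloop
endfacet
facet normal 0.777 -0.621 0.109
outer loop
vertex -2.123 -2.908 0.563
vertex -2.561 -3.349 1.175
vertex -2.63 -3.582 0.337
endloop
endfacet
facet normal 0.742 -0.371 -0.559
outer loop
vertex -2.123 -2.908 0.563
vertex -2.63 -3.582 0.337
vertex -2.63 -2.854 -0.146
endloop
endfacet
facet normal 0.777 0.341 -0.529
outer loop
vertex -2.123 -2.908 0.563
vertex -2.63 -2.854 -0.146
vertex -2.561 -2.172 0.395
endloop
endfacet
facet normal 0.253 0.910 0.328
outer loop
vertex -2.518 -2.478 1.211
vertex -2.561 -2.172 0.395
vertex -3.27 -2.158 0.903
endloop
endfacet
facet normal 0.253 -0.052 0.966
outer loop
vertex -2.561 -3.349 1.175
vertex -2.518 -2.478 1.211
vertex -3.27 -2.886 1.386
endloop
endfacet
facet normal 0.162 -0.954 0.252
outer loop
vertex -2.63 -3.582 0.337
vertex -2.561 -3.349 1.175
vertex -3.339 -3.568 0.845
endloop
endfacet
facet normal 0.105 -0.550 -0.829
outer loop
vertex -2.63 -2.854 -0.146
vertex -2.63 -3.582 0.337
vertex -3.382 -3.262 0.029
endloop
endfacet
facet normal 0.161 0.603 -0.781
outer loop
vertex -2.561 -2.172 0.395
vertex -2.63 -2.854 -0.146
vertex -3.339 -2.391 0.065
endloop
endfacet

endsolid


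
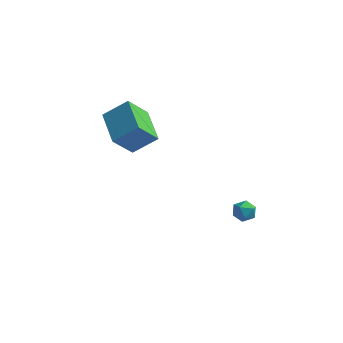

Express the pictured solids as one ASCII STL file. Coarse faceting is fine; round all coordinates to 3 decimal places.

solid 
facet normal -0.580 0.775 0.251
outer loop
vertex -2.354 2.191 4.278
vertex -1.704 3.098 2.982
vertex -3.485 1.65 3.334
endloop
endfacet
facet normal -0.379 -0.530 0.758
outer loop
vertex -2.296 0.062 2.818
vertex -2.354 2.191 4.278
vertex -3.485 1.65 3.334
endloop
endfacet
facet normal -0.580 0.775 0.251
outer loop
vertex -3.485 1.65 3.334
vertex -1.704 3.098 2.982
vertex -2.836 2.557 2.037
endloop
endfacet
facet normal -0.721 -0.344 -0.601
outer loop
vertex -2.836 2.557 2.037
vertex -2.296 0.062 2.818
vertex -3.485 1.65 3.334
endloop
endfacet
facet normal 0.721 0.344 0.602
outer loop
vertex -2.354 2.191 4.278
vertex -0.515 1.51 2.466
vertex -1.704 3.098 2.982
endloop
endfacet
facet normal -0.379 -0.530 0.758
outer loop
vertex -1.164 0.603 3.763
vertex -2.354 2.191 4.278
vertex -2.296 0.062 2.818
endloop
endfacet
facet normal 0.721 0.345 0.602
outer loop
vertex -1.164 0.603 3.763
vertex -0.515 1.51 2.466
vertex -2.354 2.191 4.278
endloop
endfacet
facet normal 0.379 0.530 -0.758
outer loop
vertex -1.704 3.098 2.982
vertex -0.515 1.51 2.466
vertex -2.836 2.557 2.037
endloop
endfacet
facet normal -0.720 -0.344 -0.602
outer loop
vertex -1.646 0.969 1.522
vertex -2.296 0.062 2.818
vertex -2.836 2.557 2.037
endloop
endfacet
facet normal 0.379 0.530 -0.758
outer loop
vertex -2.836 2.557 2.037
vertex -0.515 1.51 2.466
vertex -1.646 0.969 1.522
endloop
endfacet
facet normal 0.580 -0.775 -0.251
outer loop
vertex -1.646 0.969 1.522
vertex -1.164 0.603 3.763
vertex -2.296 0.062 2.818
endloop
endfacet
facet normal 0.580 -0.775 -0.251
outer loop
vertex -0.515 1.51 2.466
vertex -1.164 0.603 3.763
vertex -1.646 0.969 1.522
endloop
endfacet
facet normal -0.729 -0.490 0.477
outer loop
vertex 2.715 3.441 -3.059
vertex 2.879 2.869 -3.396
vertex 3.176 3.01 -2.797
endloop
endfacet
facet normal -0.469 0.035 0.883
outer loop
vertex 2.715 3.441 -3.059
vertex 3.176 3.01 -2.797
vertex 3.283 3.684 -2.767
endloop
endfacet
facet normal -0.549 0.649 0.527
outer loop
vertex 2.715 3.441 -3.059
vertex 3.283 3.684 -2.767
vertex 3.052 3.96 -3.348
endloop
endfacet
facet normal -0.859 0.503 -0.098
outer loop
vertex 2.715 3.441 -3.059
vertex 3.052 3.96 -3.348
vertex 2.802 3.457 -3.736
endloop
endfacet
facet normal -0.971 -0.202 -0.130
outer loop
vertex 2.715 3.441 -3.059
vertex 2.802 3.457 -3.736
vertex 2.879 2.869 -3.396
endloop
endfacet
facet normal 0.230 -0.080 0.970
outer loop
vertex 3.283 3.684 -2.767
vertex 3.176 3.01 -2.797
vertex 3.798 3.263 -2.924
endloop
endfacet
facet normal -0.191 -0.930 0.314
outer loop
vertex 3.176 3.01 -2.797
vertex 2.879 2.869 -3.396
vertex 3.548 2.76 -3.312
endloop
endfacet
facet normal -0.582 -0.463 -0.669
outer loop
vertex 2.879 2.869 -3.396
vertex 2.802 3.457 -3.736
vertex 3.317 3.036 -3.893
endloop
endfacet
facet normal -0.401 0.676 -0.618
outer loop
vertex 2.802 3.457 -3.736
vertex 3.052 3.96 -3.348
vertex 3.424 3.71 -3.863
endloop
endfacet
facet normal 0.099 0.914 0.394
outer loop
vertex 3.052 3.96 -3.348
vertex 3.283 3.684 -2.767
vertex 3.721 3.851 -3.264
endloop
endfacet
facet normal 0.859 -0.503 0.098
outer loop
vertex 3.885 3.279 -3.601
vertex 3.798 3.263 -2.924
vertex 3.548 2.76 -3.312
endloop
endfacet
facet normal 0.549 -0.649 -0.527
outer loop
vertex 3.885 3.279 -3.601
vertex 3.548 2.76 -3.312
vertex 3.317 3.036 -3.893
endloop
endfacet
facet normal 0.469 -0.035 -0.883
outer loop
vertex 3.885 3.279 -3.601
vertex 3.317 3.036 -3.893
vertex 3.424 3.71 -3.863
endloop
endfacet
facet normal 0.729 0.490 -0.477
outer loop
vertex 3.885 3.279 -3.601
vertex 3.424 3.71 -3.863
vertex 3.721 3.851 -3.264
endloop
endfacet
facet normal 0.971 0.202 0.130
outer loop
vertex 3.885 3.279 -3.601
vertex 3.721 3.851 -3.264
vertex 3.798 3.263 -2.924
endloop
endfacet
facet normal 0.401 -0.676 0.618
outer loop
vertex 3.548 2.76 -3.312
vertex 3.798 3.263 -2.924
vertex 3.176 3.01 -2.797
endloop
endfacet
facet normal -0.099 -0.914 -0.394
outer loop
vertex 3.317 3.036 -3.893
vertex 3.548 2.76 -3.312
vertex 2.879 2.869 -3.396
endloop
endfacet
facet normal -0.230 0.080 -0.970
outer loop
vertex 3.424 3.71 -3.863
vertex 3.317 3.036 -3.893
vertex 2.802 3.457 -3.736
endloop
endfacet
facet normal 0.191 0.930 -0.314
outer loop
vertex 3.721 3.851 -3.264
vertex 3.424 3.71 -3.863
vertex 3.052 3.96 -3.348
endloop
endfacet
facet normal 0.582 0.463 0.669
outer loop
vertex 3.798 3.263 -2.924
vertex 3.721 3.851 -3.264
vertex 3.283 3.684 -2.767
endloop
endfacet

endsolid
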